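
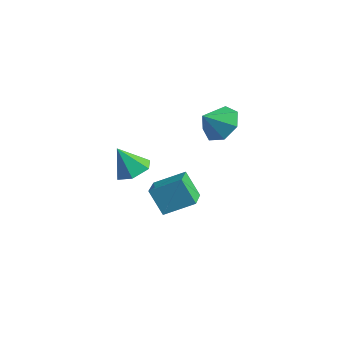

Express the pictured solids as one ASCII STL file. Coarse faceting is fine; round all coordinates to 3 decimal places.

solid 
facet normal 0.065 0.783 -0.619
outer loop
vertex 3.591 0.285 1.451
vertex 2.828 0.704 1.901
vertex 3.781 0.789 2.109
endloop
endfacet
facet normal 0.734 -0.624 0.266
outer loop
vertex 3.591 0.285 1.451
vertex 3.781 0.789 2.109
vertex 2.752 -0.204 2.619
endloop
endfacet
facet normal 0.065 0.783 -0.619
outer loop
vertex 3.781 0.789 2.109
vertex 2.828 0.704 1.901
vertex 3.254 1.229 2.61
endloop
endfacet
facet normal 0.583 -0.199 0.788
outer loop
vertex 3.781 0.789 2.109
vertex 3.254 1.229 2.61
vertex 2.752 -0.204 2.619
endloop
endfacet
facet normal 0.066 0.783 -0.619
outer loop
vertex 3.254 1.229 2.61
vertex 2.828 0.704 1.901
vertex 2.405 1.274 2.577
endloop
endfacet
facet normal -0.038 0.020 0.999
outer loop
vertex 3.254 1.229 2.61
vertex 2.405 1.274 2.577
vertex 2.752 -0.204 2.619
endloop
endfacet
facet normal 0.065 0.783 -0.619
outer loop
vertex 2.405 1.274 2.577
vertex 2.828 0.704 1.901
vertex 1.875 0.889 2.035
endloop
endfacet
facet normal -0.659 -0.134 0.740
outer loop
vertex 2.405 1.274 2.577
vertex 1.875 0.889 2.035
vertex 2.752 -0.204 2.619
endloop
endfacet
facet normal 0.065 0.783 -0.619
outer loop
vertex 1.875 0.889 2.035
vertex 2.828 0.704 1.901
vertex 2.062 0.365 1.392
endloop
endfacet
facet normal -0.814 -0.543 0.206
outer loop
vertex 1.875 0.889 2.035
vertex 2.062 0.365 1.392
vertex 2.752 -0.204 2.619
endloop
endfacet
facet normal 0.065 0.783 -0.619
outer loop
vertex 2.062 0.365 1.392
vertex 2.828 0.704 1.901
vertex 2.825 0.096 1.132
endloop
endfacet
facet normal -0.386 -0.900 -0.201
outer loop
vertex 2.062 0.365 1.392
vertex 2.825 0.096 1.132
vertex 2.752 -0.204 2.619
endloop
endfacet
facet normal 0.065 0.783 -0.619
outer loop
vertex 2.825 0.096 1.132
vertex 2.828 0.704 1.901
vertex 3.591 0.285 1.451
endloop
endfacet
facet normal 0.304 -0.937 -0.174
outer loop
vertex 2.825 0.096 1.132
vertex 3.591 0.285 1.451
vertex 2.752 -0.204 2.619
endloop
endfacet
facet normal -0.472 -0.182 0.862
outer loop
vertex 1.001 0.068 -2.039
vertex -0.099 1.138 -2.416
vertex 0.163 -1.037 -2.731
endloop
endfacet
facet normal 0.696 -0.677 0.239
outer loop
vertex 0.839 -0.778 -3.964
vertex 1.001 0.068 -2.039
vertex 0.163 -1.037 -2.731
endloop
endfacet
facet normal -0.472 -0.182 0.862
outer loop
vertex 0.163 -1.037 -2.731
vertex -0.099 1.138 -2.416
vertex -0.937 0.033 -3.108
endloop
endfacet
facet normal -0.541 -0.713 -0.446
outer loop
vertex -0.937 0.033 -3.108
vertex 0.839 -0.778 -3.964
vertex 0.163 -1.037 -2.731
endloop
endfacet
facet normal 0.541 0.713 0.446
outer loop
vertex 1.001 0.068 -2.039
vertex 0.577 1.397 -3.649
vertex -0.099 1.138 -2.416
endloop
endfacet
facet normal 0.696 -0.677 0.239
outer loop
vertex 1.677 0.327 -3.272
vertex 1.001 0.068 -2.039
vertex 0.839 -0.778 -3.964
endloop
endfacet
facet normal 0.541 0.713 0.446
outer loop
vertex 1.677 0.327 -3.272
vertex 0.577 1.397 -3.649
vertex 1.001 0.068 -2.039
endloop
endfacet
facet normal -0.696 0.677 -0.239
outer loop
vertex -0.099 1.138 -2.416
vertex 0.577 1.397 -3.649
vertex -0.937 0.033 -3.108
endloop
endfacet
facet normal -0.541 -0.713 -0.446
outer loop
vertex -0.261 0.292 -4.341
vertex 0.839 -0.778 -3.964
vertex -0.937 0.033 -3.108
endloop
endfacet
facet normal -0.696 0.677 -0.239
outer loop
vertex -0.937 0.033 -3.108
vertex 0.577 1.397 -3.649
vertex -0.261 0.292 -4.341
endloop
endfacet
facet normal 0.472 0.182 -0.862
outer loop
vertex -0.261 0.292 -4.341
vertex 1.677 0.327 -3.272
vertex 0.839 -0.778 -3.964
endloop
endfacet
facet normal 0.472 0.182 -0.862
outer loop
vertex 0.577 1.397 -3.649
vertex 1.677 0.327 -3.272
vertex -0.261 0.292 -4.341
endloop
endfacet
facet normal 0.282 0.375 -0.883
outer loop
vertex 0.672 -2.22 -1.318
vertex 0.008 -1.675 -1.299
vertex 0.763 -1.443 -0.959
endloop
endfacet
facet normal 0.723 -0.358 0.591
outer loop
vertex 0.672 -2.22 -1.318
vertex 0.763 -1.443 -0.959
vertex -0.408 -2.225 -0.001
endloop
endfacet
facet normal 0.282 0.375 -0.883
outer loop
vertex 0.763 -1.443 -0.959
vertex 0.008 -1.675 -1.299
vertex 0.098 -0.898 -0.94
endloop
endfacet
facet normal 0.379 0.434 0.817
outer loop
vertex 0.763 -1.443 -0.959
vertex 0.098 -0.898 -0.94
vertex -0.408 -2.225 -0.001
endloop
endfacet
facet normal 0.283 0.375 -0.883
outer loop
vertex 0.098 -0.898 -0.94
vertex 0.008 -1.675 -1.299
vertex -0.657 -1.129 -1.28
endloop
endfacet
facet normal -0.472 0.622 0.625
outer loop
vertex 0.098 -0.898 -0.94
vertex -0.657 -1.129 -1.28
vertex -0.408 -2.225 -0.001
endloop
endfacet
facet normal 0.283 0.375 -0.883
outer loop
vertex -0.657 -1.129 -1.28
vertex 0.008 -1.675 -1.299
vertex -0.748 -1.906 -1.639
endloop
endfacet
facet normal -0.978 0.019 0.207
outer loop
vertex -0.657 -1.129 -1.28
vertex -0.748 -1.906 -1.639
vertex -0.408 -2.225 -0.001
endloop
endfacet
facet normal 0.282 0.375 -0.883
outer loop
vertex -0.748 -1.906 -1.639
vertex 0.008 -1.675 -1.299
vertex -0.083 -2.451 -1.658
endloop
endfacet
facet normal -0.634 -0.773 -0.019
outer loop
vertex -0.748 -1.906 -1.639
vertex -0.083 -2.451 -1.658
vertex -0.408 -2.225 -0.001
endloop
endfacet
facet normal 0.283 0.375 -0.883
outer loop
vertex -0.083 -2.451 -1.658
vertex 0.008 -1.675 -1.299
vertex 0.672 -2.22 -1.318
endloop
endfacet
facet normal 0.216 -0.961 0.173
outer loop
vertex -0.083 -2.451 -1.658
vertex 0.672 -2.22 -1.318
vertex -0.408 -2.225 -0.001
endloop
endfacet

endsolid


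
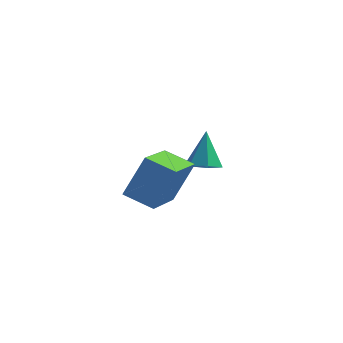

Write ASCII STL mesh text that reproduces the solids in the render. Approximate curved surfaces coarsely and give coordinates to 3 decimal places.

solid 
facet normal 0.052 -0.506 -0.861
outer loop
vertex 3.249 3.57 -3.46
vertex 2.635 3.621 -3.527
vertex 3.01 4.056 -3.76
endloop
endfacet
facet normal 0.836 0.520 0.177
outer loop
vertex 3.249 3.57 -3.46
vertex 3.01 4.056 -3.76
vertex 2.565 4.299 -2.373
endloop
endfacet
facet normal 0.051 -0.505 -0.861
outer loop
vertex 3.01 4.056 -3.76
vertex 2.635 3.621 -3.527
vertex 2.396 4.108 -3.827
endloop
endfacet
facet normal 0.099 0.985 -0.141
outer loop
vertex 3.01 4.056 -3.76
vertex 2.396 4.108 -3.827
vertex 2.565 4.299 -2.373
endloop
endfacet
facet normal 0.051 -0.505 -0.861
outer loop
vertex 2.396 4.108 -3.827
vertex 2.635 3.621 -3.527
vertex 2.021 3.673 -3.594
endloop
endfacet
facet normal -0.757 0.654 0.002
outer loop
vertex 2.396 4.108 -3.827
vertex 2.021 3.673 -3.594
vertex 2.565 4.299 -2.373
endloop
endfacet
facet normal 0.051 -0.505 -0.861
outer loop
vertex 2.021 3.673 -3.594
vertex 2.635 3.621 -3.527
vertex 2.26 3.186 -3.294
endloop
endfacet
facet normal -0.874 -0.144 0.463
outer loop
vertex 2.021 3.673 -3.594
vertex 2.26 3.186 -3.294
vertex 2.565 4.299 -2.373
endloop
endfacet
facet normal 0.051 -0.505 -0.861
outer loop
vertex 2.26 3.186 -3.294
vertex 2.635 3.621 -3.527
vertex 2.874 3.134 -3.227
endloop
endfacet
facet normal -0.137 -0.609 0.781
outer loop
vertex 2.26 3.186 -3.294
vertex 2.874 3.134 -3.227
vertex 2.565 4.299 -2.373
endloop
endfacet
facet normal 0.052 -0.505 -0.861
outer loop
vertex 2.874 3.134 -3.227
vertex 2.635 3.621 -3.527
vertex 3.249 3.57 -3.46
endloop
endfacet
facet normal 0.719 -0.277 0.638
outer loop
vertex 2.874 3.134 -3.227
vertex 3.249 3.57 -3.46
vertex 2.565 4.299 -2.373
endloop
endfacet
facet normal -0.935 0.223 0.277
outer loop
vertex 1.101 -0.544 -1.956
vertex 1.625 0.102 -0.708
vertex 1.244 1.354 -2.998
endloop
endfacet
facet normal -0.349 -0.431 -0.832
outer loop
vertex 2.235 1.118 -3.292
vertex 1.101 -0.544 -1.956
vertex 1.244 1.354 -2.998
endloop
endfacet
facet normal -0.935 0.223 0.277
outer loop
vertex 1.244 1.354 -2.998
vertex 1.625 0.102 -0.708
vertex 1.768 2.0 -1.75
endloop
endfacet
facet normal 0.066 0.875 -0.480
outer loop
vertex 1.768 2.0 -1.75
vertex 2.235 1.118 -3.292
vertex 1.244 1.354 -2.998
endloop
endfacet
facet normal -0.066 -0.875 0.480
outer loop
vertex 1.101 -0.544 -1.956
vertex 2.616 -0.134 -1.002
vertex 1.625 0.102 -0.708
endloop
endfacet
facet normal -0.349 -0.431 -0.832
outer loop
vertex 2.092 -0.78 -2.25
vertex 1.101 -0.544 -1.956
vertex 2.235 1.118 -3.292
endloop
endfacet
facet normal -0.066 -0.875 0.480
outer loop
vertex 2.092 -0.78 -2.25
vertex 2.616 -0.134 -1.002
vertex 1.101 -0.544 -1.956
endloop
endfacet
facet normal 0.349 0.431 0.832
outer loop
vertex 1.625 0.102 -0.708
vertex 2.616 -0.134 -1.002
vertex 1.768 2.0 -1.75
endloop
endfacet
facet normal 0.066 0.875 -0.480
outer loop
vertex 2.759 1.764 -2.044
vertex 2.235 1.118 -3.292
vertex 1.768 2.0 -1.75
endloop
endfacet
facet normal 0.349 0.431 0.832
outer loop
vertex 1.768 2.0 -1.75
vertex 2.616 -0.134 -1.002
vertex 2.759 1.764 -2.044
endloop
endfacet
facet normal 0.935 -0.223 -0.277
outer loop
vertex 2.759 1.764 -2.044
vertex 2.092 -0.78 -2.25
vertex 2.235 1.118 -3.292
endloop
endfacet
facet normal 0.935 -0.223 -0.277
outer loop
vertex 2.616 -0.134 -1.002
vertex 2.092 -0.78 -2.25
vertex 2.759 1.764 -2.044
endloop
endfacet

endsolid


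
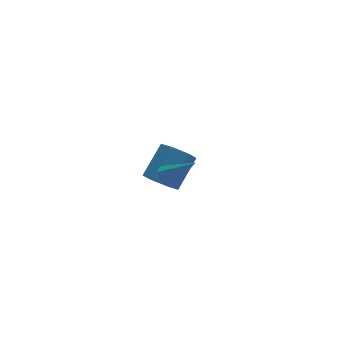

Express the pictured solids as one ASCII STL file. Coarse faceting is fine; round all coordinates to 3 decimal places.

solid 
facet normal -0.561 0.424 -0.711
outer loop
vertex 0.856 -2.409 2.717
vertex 0.397 -2.825 2.831
vertex 0.547 -2.255 3.053
endloop
endfacet
facet normal 0.659 0.695 0.287
outer loop
vertex 0.856 -2.409 2.717
vertex 0.547 -2.255 3.053
vertex 1.523 -3.675 4.249
endloop
endfacet
facet normal -0.563 0.424 -0.709
outer loop
vertex 0.547 -2.255 3.053
vertex 0.397 -2.825 2.831
vertex 0.15 -2.436 3.26
endloop
endfacet
facet normal 0.077 0.673 0.736
outer loop
vertex 0.547 -2.255 3.053
vertex 0.15 -2.436 3.26
vertex 1.523 -3.675 4.249
endloop
endfacet
facet normal -0.563 0.425 -0.709
outer loop
vertex 0.15 -2.436 3.26
vertex 0.397 -2.825 2.831
vertex -0.102 -2.845 3.215
endloop
endfacet
facet normal -0.458 0.186 0.869
outer loop
vertex 0.15 -2.436 3.26
vertex -0.102 -2.845 3.215
vertex 1.523 -3.675 4.249
endloop
endfacet
facet normal -0.563 0.424 -0.709
outer loop
vertex -0.102 -2.845 3.215
vertex 0.397 -2.825 2.831
vertex -0.061 -3.242 2.945
endloop
endfacet
facet normal -0.632 -0.479 0.609
outer loop
vertex -0.102 -2.845 3.215
vertex -0.061 -3.242 2.945
vertex 1.523 -3.675 4.249
endloop
endfacet
facet normal -0.563 0.424 -0.710
outer loop
vertex -0.061 -3.242 2.945
vertex 0.397 -2.825 2.831
vertex 0.248 -3.396 2.608
endloop
endfacet
facet normal -0.345 -0.932 0.110
outer loop
vertex -0.061 -3.242 2.945
vertex 0.248 -3.396 2.608
vertex 1.523 -3.675 4.249
endloop
endfacet
facet normal -0.563 0.424 -0.709
outer loop
vertex 0.248 -3.396 2.608
vertex 0.397 -2.825 2.831
vertex 0.645 -3.215 2.401
endloop
endfacet
facet normal 0.238 -0.910 -0.340
outer loop
vertex 0.248 -3.396 2.608
vertex 0.645 -3.215 2.401
vertex 1.523 -3.675 4.249
endloop
endfacet
facet normal -0.563 0.424 -0.709
outer loop
vertex 0.645 -3.215 2.401
vertex 0.397 -2.825 2.831
vertex 0.896 -2.806 2.446
endloop
endfacet
facet normal 0.773 -0.423 -0.473
outer loop
vertex 0.645 -3.215 2.401
vertex 0.896 -2.806 2.446
vertex 1.523 -3.675 4.249
endloop
endfacet
facet normal -0.563 0.427 -0.708
outer loop
vertex 0.896 -2.806 2.446
vertex 0.397 -2.825 2.831
vertex 0.856 -2.409 2.717
endloop
endfacet
facet normal 0.947 0.241 -0.213
outer loop
vertex 0.896 -2.806 2.446
vertex 0.856 -2.409 2.717
vertex 1.523 -3.675 4.249
endloop
endfacet
facet normal -0.584 -0.509 -0.633
outer loop
vertex 1.929 2.935 -3.237
vertex 1.451 2.53 -2.47
vertex 1.131 3.382 -2.86
endloop
endfacet
facet normal 0.092 0.733 -0.674
outer loop
vertex 1.929 2.935 -3.237
vertex 1.131 3.382 -2.86
vertex 3.167 4.014 -1.896
endloop
endfacet
facet normal 0.092 0.733 -0.674
outer loop
vertex 3.167 4.014 -1.896
vertex 1.131 3.382 -2.86
vertex 2.368 4.461 -1.519
endloop
endfacet
facet normal 0.583 0.509 0.633
outer loop
vertex 3.167 4.014 -1.896
vertex 2.368 4.461 -1.519
vertex 2.689 3.61 -1.13
endloop
endfacet
facet normal -0.583 -0.509 -0.633
outer loop
vertex 1.131 3.382 -2.86
vertex 1.451 2.53 -2.47
vertex 0.653 2.977 -2.094
endloop
endfacet
facet normal -0.653 0.757 -0.007
outer loop
vertex 1.131 3.382 -2.86
vertex 0.653 2.977 -2.094
vertex 2.368 4.461 -1.519
endloop
endfacet
facet normal -0.653 0.757 -0.008
outer loop
vertex 2.368 4.461 -1.519
vertex 0.653 2.977 -2.094
vertex 1.89 4.057 -0.753
endloop
endfacet
facet normal 0.583 0.509 0.633
outer loop
vertex 2.368 4.461 -1.519
vertex 1.89 4.057 -0.753
vertex 2.689 3.61 -1.13
endloop
endfacet
facet normal -0.583 -0.509 -0.633
outer loop
vertex 0.653 2.977 -2.094
vertex 1.451 2.53 -2.47
vertex 0.973 2.126 -1.704
endloop
endfacet
facet normal -0.745 0.025 0.667
outer loop
vertex 0.653 2.977 -2.094
vertex 0.973 2.126 -1.704
vertex 1.89 4.057 -0.753
endloop
endfacet
facet normal -0.744 0.025 0.667
outer loop
vertex 1.89 4.057 -0.753
vertex 0.973 2.126 -1.704
vertex 2.211 3.205 -0.363
endloop
endfacet
facet normal 0.583 0.509 0.633
outer loop
vertex 1.89 4.057 -0.753
vertex 2.211 3.205 -0.363
vertex 2.689 3.61 -1.13
endloop
endfacet
facet normal -0.583 -0.509 -0.633
outer loop
vertex 0.973 2.126 -1.704
vertex 1.451 2.53 -2.47
vertex 1.772 1.679 -2.081
endloop
endfacet
facet normal -0.092 -0.733 0.674
outer loop
vertex 0.973 2.126 -1.704
vertex 1.772 1.679 -2.081
vertex 2.211 3.205 -0.363
endloop
endfacet
facet normal -0.092 -0.733 0.674
outer loop
vertex 2.211 3.205 -0.363
vertex 1.772 1.679 -2.081
vertex 3.009 2.758 -0.74
endloop
endfacet
facet normal 0.584 0.509 0.633
outer loop
vertex 2.211 3.205 -0.363
vertex 3.009 2.758 -0.74
vertex 2.689 3.61 -1.13
endloop
endfacet
facet normal -0.583 -0.509 -0.633
outer loop
vertex 1.772 1.679 -2.081
vertex 1.451 2.53 -2.47
vertex 2.25 2.083 -2.847
endloop
endfacet
facet normal 0.653 -0.758 0.008
outer loop
vertex 1.772 1.679 -2.081
vertex 2.25 2.083 -2.847
vertex 3.009 2.758 -0.74
endloop
endfacet
facet normal 0.653 -0.757 0.007
outer loop
vertex 3.009 2.758 -0.74
vertex 2.25 2.083 -2.847
vertex 3.487 3.163 -1.506
endloop
endfacet
facet normal 0.583 0.509 0.633
outer loop
vertex 3.009 2.758 -0.74
vertex 3.487 3.163 -1.506
vertex 2.689 3.61 -1.13
endloop
endfacet
facet normal -0.583 -0.509 -0.633
outer loop
vertex 2.25 2.083 -2.847
vertex 1.451 2.53 -2.47
vertex 1.929 2.935 -3.237
endloop
endfacet
facet normal 0.745 -0.025 -0.667
outer loop
vertex 2.25 2.083 -2.847
vertex 1.929 2.935 -3.237
vertex 3.487 3.163 -1.506
endloop
endfacet
facet normal 0.745 -0.026 -0.667
outer loop
vertex 3.487 3.163 -1.506
vertex 1.929 2.935 -3.237
vertex 3.167 4.014 -1.896
endloop
endfacet
facet normal 0.583 0.509 0.633
outer loop
vertex 3.487 3.163 -1.506
vertex 3.167 4.014 -1.896
vertex 2.689 3.61 -1.13
endloop
endfacet

endsolid


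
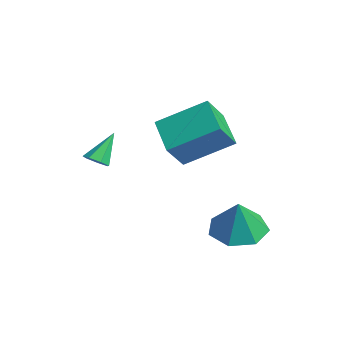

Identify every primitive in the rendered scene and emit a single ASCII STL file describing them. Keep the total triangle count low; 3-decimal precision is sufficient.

solid 
facet normal 0.287 -0.556 -0.780
outer loop
vertex -2.506 -2.581 2.386
vertex -2.998 -2.602 2.22
vertex -2.631 -2.251 2.105
endloop
endfacet
facet normal 0.780 0.550 0.299
outer loop
vertex -2.506 -2.581 2.386
vertex -2.631 -2.251 2.105
vertex -3.402 -1.818 3.32
endloop
endfacet
facet normal 0.287 -0.556 -0.780
outer loop
vertex -2.631 -2.251 2.105
vertex -2.998 -2.602 2.22
vertex -3.033 -2.185 1.91
endloop
endfacet
facet normal 0.245 0.952 -0.184
outer loop
vertex -2.631 -2.251 2.105
vertex -3.033 -2.185 1.91
vertex -3.402 -1.818 3.32
endloop
endfacet
facet normal 0.286 -0.556 -0.780
outer loop
vertex -3.033 -2.185 1.91
vertex -2.998 -2.602 2.22
vertex -3.409 -2.433 1.949
endloop
endfacet
facet normal -0.542 0.768 -0.342
outer loop
vertex -3.033 -2.185 1.91
vertex -3.409 -2.433 1.949
vertex -3.402 -1.818 3.32
endloop
endfacet
facet normal 0.287 -0.555 -0.781
outer loop
vertex -3.409 -2.433 1.949
vertex -2.998 -2.602 2.22
vertex -3.475 -2.808 2.191
endloop
endfacet
facet normal -0.989 0.137 -0.057
outer loop
vertex -3.409 -2.433 1.949
vertex -3.475 -2.808 2.191
vertex -3.402 -1.818 3.32
endloop
endfacet
facet normal 0.287 -0.556 -0.780
outer loop
vertex -3.475 -2.808 2.191
vertex -2.998 -2.602 2.22
vertex -3.182 -3.027 2.455
endloop
endfacet
facet normal -0.759 -0.465 0.457
outer loop
vertex -3.475 -2.808 2.191
vertex -3.182 -3.027 2.455
vertex -3.402 -1.818 3.32
endloop
endfacet
facet normal 0.287 -0.556 -0.780
outer loop
vertex -3.182 -3.027 2.455
vertex -2.998 -2.602 2.22
vertex -2.75 -2.926 2.542
endloop
endfacet
facet normal -0.027 -0.585 0.811
outer loop
vertex -3.182 -3.027 2.455
vertex -2.75 -2.926 2.542
vertex -3.402 -1.818 3.32
endloop
endfacet
facet normal 0.287 -0.556 -0.780
outer loop
vertex -2.75 -2.926 2.542
vertex -2.998 -2.602 2.22
vertex -2.506 -2.581 2.386
endloop
endfacet
facet normal 0.659 -0.132 0.740
outer loop
vertex -2.75 -2.926 2.542
vertex -2.506 -2.581 2.386
vertex -3.402 -1.818 3.32
endloop
endfacet
facet normal -0.891 0.039 0.453
outer loop
vertex -1.2 0.817 5.361
vertex -1.665 1.569 4.381
vertex -1.789 -0.866 4.349
endloop
endfacet
facet normal 0.353 -0.570 0.742
outer loop
vertex -0.355 -0.929 3.619
vertex -1.2 0.817 5.361
vertex -1.789 -0.866 4.349
endloop
endfacet
facet normal -0.891 0.039 0.453
outer loop
vertex -1.789 -0.866 4.349
vertex -1.665 1.569 4.381
vertex -2.254 -0.114 3.369
endloop
endfacet
facet normal -0.287 -0.821 -0.494
outer loop
vertex -2.254 -0.114 3.369
vertex -0.355 -0.929 3.619
vertex -1.789 -0.866 4.349
endloop
endfacet
facet normal 0.287 0.821 0.494
outer loop
vertex -1.2 0.817 5.361
vertex -0.231 1.506 3.651
vertex -1.665 1.569 4.381
endloop
endfacet
facet normal 0.353 -0.570 0.742
outer loop
vertex 0.234 0.754 4.631
vertex -1.2 0.817 5.361
vertex -0.355 -0.929 3.619
endloop
endfacet
facet normal 0.287 0.821 0.494
outer loop
vertex 0.234 0.754 4.631
vertex -0.231 1.506 3.651
vertex -1.2 0.817 5.361
endloop
endfacet
facet normal -0.353 0.570 -0.742
outer loop
vertex -1.665 1.569 4.381
vertex -0.231 1.506 3.651
vertex -2.254 -0.114 3.369
endloop
endfacet
facet normal -0.287 -0.821 -0.494
outer loop
vertex -0.82 -0.177 2.639
vertex -0.355 -0.929 3.619
vertex -2.254 -0.114 3.369
endloop
endfacet
facet normal -0.353 0.570 -0.742
outer loop
vertex -2.254 -0.114 3.369
vertex -0.231 1.506 3.651
vertex -0.82 -0.177 2.639
endloop
endfacet
facet normal 0.891 -0.039 -0.453
outer loop
vertex -0.82 -0.177 2.639
vertex 0.234 0.754 4.631
vertex -0.355 -0.929 3.619
endloop
endfacet
facet normal 0.891 -0.039 -0.453
outer loop
vertex -0.231 1.506 3.651
vertex 0.234 0.754 4.631
vertex -0.82 -0.177 2.639
endloop
endfacet
facet normal -0.328 0.136 -0.935
outer loop
vertex 1.441 0.623 -0.306
vertex 0.678 1.264 0.055
vertex 1.661 1.514 -0.254
endloop
endfacet
facet normal 0.949 -0.246 0.197
outer loop
vertex 1.441 0.623 -0.306
vertex 1.661 1.514 -0.254
vertex 1.182 1.056 1.485
endloop
endfacet
facet normal -0.328 0.136 -0.935
outer loop
vertex 1.661 1.514 -0.254
vertex 0.678 1.264 0.055
vertex 1.141 2.217 0.031
endloop
endfacet
facet normal 0.816 0.463 0.347
outer loop
vertex 1.661 1.514 -0.254
vertex 1.141 2.217 0.031
vertex 1.182 1.056 1.485
endloop
endfacet
facet normal -0.328 0.136 -0.935
outer loop
vertex 1.141 2.217 0.031
vertex 0.678 1.264 0.055
vertex 0.272 2.202 0.334
endloop
endfacet
facet normal 0.199 0.769 0.608
outer loop
vertex 1.141 2.217 0.031
vertex 0.272 2.202 0.334
vertex 1.182 1.056 1.485
endloop
endfacet
facet normal -0.329 0.136 -0.935
outer loop
vertex 0.272 2.202 0.334
vertex 0.678 1.264 0.055
vertex -0.29 1.481 0.427
endloop
endfacet
facet normal -0.436 0.441 0.784
outer loop
vertex 0.272 2.202 0.334
vertex -0.29 1.481 0.427
vertex 1.182 1.056 1.485
endloop
endfacet
facet normal -0.329 0.135 -0.935
outer loop
vertex -0.29 1.481 0.427
vertex 0.678 1.264 0.055
vertex -0.123 0.596 0.24
endloop
endfacet
facet normal -0.612 -0.272 0.742
outer loop
vertex -0.29 1.481 0.427
vertex -0.123 0.596 0.24
vertex 1.182 1.056 1.485
endloop
endfacet
facet normal -0.329 0.135 -0.935
outer loop
vertex -0.123 0.596 0.24
vertex 0.678 1.264 0.055
vertex 0.647 0.214 -0.086
endloop
endfacet
facet normal -0.196 -0.835 0.514
outer loop
vertex -0.123 0.596 0.24
vertex 0.647 0.214 -0.086
vertex 1.182 1.056 1.485
endloop
endfacet
facet normal -0.329 0.135 -0.935
outer loop
vertex 0.647 0.214 -0.086
vertex 0.678 1.264 0.055
vertex 1.441 0.623 -0.306
endloop
endfacet
facet normal 0.499 -0.823 0.271
outer loop
vertex 0.647 0.214 -0.086
vertex 1.441 0.623 -0.306
vertex 1.182 1.056 1.485
endloop
endfacet

endsolid


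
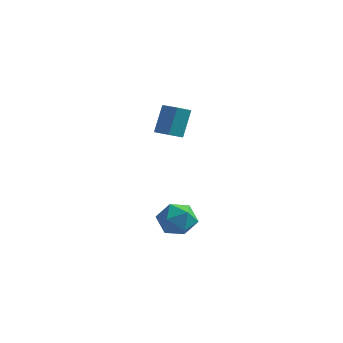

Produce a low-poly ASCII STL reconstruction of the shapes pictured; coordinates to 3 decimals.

solid 
facet normal -0.027 -0.457 -0.889
outer loop
vertex 0.963 2.492 1.023
vertex 0.075 2.552 1.019
vertex 0.567 3.205 0.668
endloop
endfacet
facet normal 0.895 0.385 -0.225
outer loop
vertex 0.963 2.492 1.023
vertex 0.567 3.205 0.668
vertex 1.013 3.347 2.686
endloop
endfacet
facet normal 0.895 0.384 -0.225
outer loop
vertex 1.013 3.347 2.686
vertex 0.567 3.205 0.668
vertex 0.617 4.061 2.33
endloop
endfacet
facet normal 0.026 0.458 0.889
outer loop
vertex 1.013 3.347 2.686
vertex 0.617 4.061 2.33
vertex 0.125 3.408 2.681
endloop
endfacet
facet normal -0.027 -0.457 -0.889
outer loop
vertex 0.567 3.205 0.668
vertex 0.075 2.552 1.019
vertex -0.321 3.266 0.664
endloop
endfacet
facet normal 0.063 0.886 -0.458
outer loop
vertex 0.567 3.205 0.668
vertex -0.321 3.266 0.664
vertex 0.617 4.061 2.33
endloop
endfacet
facet normal 0.062 0.887 -0.458
outer loop
vertex 0.617 4.061 2.33
vertex -0.321 3.266 0.664
vertex -0.271 4.121 2.326
endloop
endfacet
facet normal 0.027 0.457 0.889
outer loop
vertex 0.617 4.061 2.33
vertex -0.271 4.121 2.326
vertex 0.125 3.408 2.681
endloop
endfacet
facet normal -0.026 -0.457 -0.889
outer loop
vertex -0.321 3.266 0.664
vertex 0.075 2.552 1.019
vertex -0.813 2.613 1.014
endloop
endfacet
facet normal -0.833 0.502 -0.233
outer loop
vertex -0.321 3.266 0.664
vertex -0.813 2.613 1.014
vertex -0.271 4.121 2.326
endloop
endfacet
facet normal -0.833 0.502 -0.233
outer loop
vertex -0.271 4.121 2.326
vertex -0.813 2.613 1.014
vertex -0.763 3.468 2.677
endloop
endfacet
facet normal 0.027 0.457 0.889
outer loop
vertex -0.271 4.121 2.326
vertex -0.763 3.468 2.677
vertex 0.125 3.408 2.681
endloop
endfacet
facet normal -0.026 -0.458 -0.889
outer loop
vertex -0.813 2.613 1.014
vertex 0.075 2.552 1.019
vertex -0.417 1.899 1.37
endloop
endfacet
facet normal -0.895 -0.385 0.225
outer loop
vertex -0.813 2.613 1.014
vertex -0.417 1.899 1.37
vertex -0.763 3.468 2.677
endloop
endfacet
facet normal -0.895 -0.385 0.225
outer loop
vertex -0.763 3.468 2.677
vertex -0.417 1.899 1.37
vertex -0.367 2.755 3.032
endloop
endfacet
facet normal 0.027 0.457 0.889
outer loop
vertex -0.763 3.468 2.677
vertex -0.367 2.755 3.032
vertex 0.125 3.408 2.681
endloop
endfacet
facet normal -0.027 -0.457 -0.889
outer loop
vertex -0.417 1.899 1.37
vertex 0.075 2.552 1.019
vertex 0.471 1.839 1.374
endloop
endfacet
facet normal -0.062 -0.887 0.458
outer loop
vertex -0.417 1.899 1.37
vertex 0.471 1.839 1.374
vertex -0.367 2.755 3.032
endloop
endfacet
facet normal -0.063 -0.887 0.458
outer loop
vertex -0.367 2.755 3.032
vertex 0.471 1.839 1.374
vertex 0.521 2.694 3.036
endloop
endfacet
facet normal 0.027 0.457 0.889
outer loop
vertex -0.367 2.755 3.032
vertex 0.521 2.694 3.036
vertex 0.125 3.408 2.681
endloop
endfacet
facet normal -0.027 -0.457 -0.889
outer loop
vertex 0.471 1.839 1.374
vertex 0.075 2.552 1.019
vertex 0.963 2.492 1.023
endloop
endfacet
facet normal 0.833 -0.502 0.233
outer loop
vertex 0.471 1.839 1.374
vertex 0.963 2.492 1.023
vertex 0.521 2.694 3.036
endloop
endfacet
facet normal 0.833 -0.502 0.233
outer loop
vertex 0.521 2.694 3.036
vertex 0.963 2.492 1.023
vertex 1.013 3.347 2.686
endloop
endfacet
facet normal 0.026 0.457 0.889
outer loop
vertex 0.521 2.694 3.036
vertex 1.013 3.347 2.686
vertex 0.125 3.408 2.681
endloop
endfacet
facet normal -0.326 0.542 0.775
outer loop
vertex 2.886 -2.781 -1.516
vertex 3.292 -3.553 -0.805
vertex 3.94 -2.694 -1.133
endloop
endfacet
facet normal -0.160 0.962 0.222
outer loop
vertex 2.886 -2.781 -1.516
vertex 3.94 -2.694 -1.133
vertex 3.716 -2.482 -2.215
endloop
endfacet
facet normal -0.556 0.760 -0.335
outer loop
vertex 2.886 -2.781 -1.516
vertex 3.716 -2.482 -2.215
vertex 2.928 -3.209 -2.556
endloop
endfacet
facet normal -0.968 0.215 -0.128
outer loop
vertex 2.886 -2.781 -1.516
vertex 2.928 -3.209 -2.556
vertex 2.666 -3.871 -1.684
endloop
endfacet
facet normal -0.825 0.080 0.559
outer loop
vertex 2.886 -2.781 -1.516
vertex 2.666 -3.871 -1.684
vertex 3.292 -3.553 -0.805
endloop
endfacet
facet normal 0.525 0.849 0.058
outer loop
vertex 3.716 -2.482 -2.215
vertex 3.94 -2.694 -1.133
vertex 4.634 -3.069 -1.936
endloop
endfacet
facet normal 0.256 0.170 0.952
outer loop
vertex 3.94 -2.694 -1.133
vertex 3.292 -3.553 -0.805
vertex 4.372 -3.731 -1.064
endloop
endfacet
facet normal -0.552 -0.577 0.602
outer loop
vertex 3.292 -3.553 -0.805
vertex 2.666 -3.871 -1.684
vertex 3.584 -4.458 -1.405
endloop
endfacet
facet normal -0.782 -0.360 -0.508
outer loop
vertex 2.666 -3.871 -1.684
vertex 2.928 -3.209 -2.556
vertex 3.36 -4.246 -2.487
endloop
endfacet
facet normal -0.116 0.522 -0.845
outer loop
vertex 2.928 -3.209 -2.556
vertex 3.716 -2.482 -2.215
vertex 4.008 -3.387 -2.815
endloop
endfacet
facet normal 0.968 -0.215 0.128
outer loop
vertex 4.414 -4.159 -2.104
vertex 4.634 -3.069 -1.936
vertex 4.372 -3.731 -1.064
endloop
endfacet
facet normal 0.556 -0.760 0.335
outer loop
vertex 4.414 -4.159 -2.104
vertex 4.372 -3.731 -1.064
vertex 3.584 -4.458 -1.405
endloop
endfacet
facet normal 0.160 -0.962 -0.222
outer loop
vertex 4.414 -4.159 -2.104
vertex 3.584 -4.458 -1.405
vertex 3.36 -4.246 -2.487
endloop
endfacet
facet normal 0.326 -0.542 -0.775
outer loop
vertex 4.414 -4.159 -2.104
vertex 3.36 -4.246 -2.487
vertex 4.008 -3.387 -2.815
endloop
endfacet
facet normal 0.825 -0.080 -0.559
outer loop
vertex 4.414 -4.159 -2.104
vertex 4.008 -3.387 -2.815
vertex 4.634 -3.069 -1.936
endloop
endfacet
facet normal 0.782 0.360 0.508
outer loop
vertex 4.372 -3.731 -1.064
vertex 4.634 -3.069 -1.936
vertex 3.94 -2.694 -1.133
endloop
endfacet
facet normal 0.116 -0.522 0.845
outer loop
vertex 3.584 -4.458 -1.405
vertex 4.372 -3.731 -1.064
vertex 3.292 -3.553 -0.805
endloop
endfacet
facet normal -0.525 -0.849 -0.058
outer loop
vertex 3.36 -4.246 -2.487
vertex 3.584 -4.458 -1.405
vertex 2.666 -3.871 -1.684
endloop
endfacet
facet normal -0.256 -0.170 -0.952
outer loop
vertex 4.008 -3.387 -2.815
vertex 3.36 -4.246 -2.487
vertex 2.928 -3.209 -2.556
endloop
endfacet
facet normal 0.552 0.577 -0.602
outer loop
vertex 4.634 -3.069 -1.936
vertex 4.008 -3.387 -2.815
vertex 3.716 -2.482 -2.215
endloop
endfacet

endsolid


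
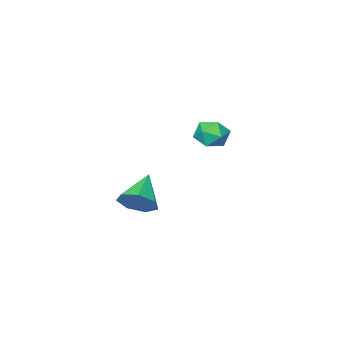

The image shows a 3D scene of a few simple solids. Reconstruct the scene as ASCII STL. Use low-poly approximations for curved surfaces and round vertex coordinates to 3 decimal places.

solid 
facet normal 0.682 0.474 -0.557
outer loop
vertex 3.796 -1.64 -3.78
vertex 3.26 -0.892 -3.8
vertex 3.912 -1.114 -3.19
endloop
endfacet
facet normal 0.358 -0.731 0.581
outer loop
vertex 3.796 -1.64 -3.78
vertex 3.912 -1.114 -3.19
vertex 2.06 -1.728 -2.82
endloop
endfacet
facet normal 0.682 0.474 -0.557
outer loop
vertex 3.912 -1.114 -3.19
vertex 3.26 -0.892 -3.8
vertex 3.537 -0.421 -3.06
endloop
endfacet
facet normal 0.216 -0.066 0.974
outer loop
vertex 3.912 -1.114 -3.19
vertex 3.537 -0.421 -3.06
vertex 2.06 -1.728 -2.82
endloop
endfacet
facet normal 0.681 0.475 -0.557
outer loop
vertex 3.537 -0.421 -3.06
vertex 3.26 -0.892 -3.8
vertex 2.953 -0.084 -3.487
endloop
endfacet
facet normal -0.307 0.496 0.812
outer loop
vertex 3.537 -0.421 -3.06
vertex 2.953 -0.084 -3.487
vertex 2.06 -1.728 -2.82
endloop
endfacet
facet normal 0.682 0.475 -0.557
outer loop
vertex 2.953 -0.084 -3.487
vertex 3.26 -0.892 -3.8
vertex 2.6 -0.355 -4.15
endloop
endfacet
facet normal -0.818 0.533 0.218
outer loop
vertex 2.953 -0.084 -3.487
vertex 2.6 -0.355 -4.15
vertex 2.06 -1.728 -2.82
endloop
endfacet
facet normal 0.681 0.474 -0.557
outer loop
vertex 2.6 -0.355 -4.15
vertex 3.26 -0.892 -3.8
vertex 2.744 -1.031 -4.549
endloop
endfacet
facet normal -0.932 0.015 -0.362
outer loop
vertex 2.6 -0.355 -4.15
vertex 2.744 -1.031 -4.549
vertex 2.06 -1.728 -2.82
endloop
endfacet
facet normal 0.681 0.475 -0.557
outer loop
vertex 2.744 -1.031 -4.549
vertex 3.26 -0.892 -3.8
vertex 3.277 -1.603 -4.385
endloop
endfacet
facet normal -0.563 -0.665 -0.491
outer loop
vertex 2.744 -1.031 -4.549
vertex 3.277 -1.603 -4.385
vertex 2.06 -1.728 -2.82
endloop
endfacet
facet normal 0.682 0.474 -0.556
outer loop
vertex 3.277 -1.603 -4.385
vertex 3.26 -0.892 -3.8
vertex 3.796 -1.64 -3.78
endloop
endfacet
facet normal 0.011 -0.997 -0.071
outer loop
vertex 3.277 -1.603 -4.385
vertex 3.796 -1.64 -3.78
vertex 2.06 -1.728 -2.82
endloop
endfacet
facet normal -0.341 0.759 0.554
outer loop
vertex -3.159 -2.837 -2.12
vertex -2.579 -3.04 -1.485
vertex -2.355 -2.473 -2.124
endloop
endfacet
facet normal -0.409 0.902 -0.141
outer loop
vertex -3.159 -2.837 -2.12
vertex -2.355 -2.473 -2.124
vertex -2.716 -2.755 -2.879
endloop
endfacet
facet normal -0.813 0.390 -0.432
outer loop
vertex -3.159 -2.837 -2.12
vertex -2.716 -2.755 -2.879
vertex -3.163 -3.497 -2.707
endloop
endfacet
facet normal -0.994 -0.069 0.084
outer loop
vertex -3.159 -2.837 -2.12
vertex -3.163 -3.497 -2.707
vertex -3.078 -3.673 -1.846
endloop
endfacet
facet normal -0.703 0.159 0.693
outer loop
vertex -3.159 -2.837 -2.12
vertex -3.078 -3.673 -1.846
vertex -2.579 -3.04 -1.485
endloop
endfacet
facet normal 0.239 0.867 -0.438
outer loop
vertex -2.716 -2.755 -2.879
vertex -2.355 -2.473 -2.124
vertex -1.862 -2.907 -2.714
endloop
endfacet
facet normal 0.350 0.637 0.687
outer loop
vertex -2.355 -2.473 -2.124
vertex -2.579 -3.04 -1.485
vertex -1.777 -3.083 -1.853
endloop
endfacet
facet normal -0.236 -0.334 0.912
outer loop
vertex -2.579 -3.04 -1.485
vertex -3.078 -3.673 -1.846
vertex -2.224 -3.825 -1.681
endloop
endfacet
facet normal -0.707 -0.703 -0.074
outer loop
vertex -3.078 -3.673 -1.846
vertex -3.163 -3.497 -2.707
vertex -2.585 -4.107 -2.436
endloop
endfacet
facet normal -0.415 0.039 -0.909
outer loop
vertex -3.163 -3.497 -2.707
vertex -2.716 -2.755 -2.879
vertex -2.361 -3.54 -3.075
endloop
endfacet
facet normal 0.994 0.069 -0.084
outer loop
vertex -1.781 -3.743 -2.44
vertex -1.862 -2.907 -2.714
vertex -1.777 -3.083 -1.853
endloop
endfacet
facet normal 0.813 -0.390 0.432
outer loop
vertex -1.781 -3.743 -2.44
vertex -1.777 -3.083 -1.853
vertex -2.224 -3.825 -1.681
endloop
endfacet
facet normal 0.409 -0.902 0.141
outer loop
vertex -1.781 -3.743 -2.44
vertex -2.224 -3.825 -1.681
vertex -2.585 -4.107 -2.436
endloop
endfacet
facet normal 0.341 -0.759 -0.554
outer loop
vertex -1.781 -3.743 -2.44
vertex -2.585 -4.107 -2.436
vertex -2.361 -3.54 -3.075
endloop
endfacet
facet normal 0.703 -0.159 -0.693
outer loop
vertex -1.781 -3.743 -2.44
vertex -2.361 -3.54 -3.075
vertex -1.862 -2.907 -2.714
endloop
endfacet
facet normal 0.707 0.703 0.074
outer loop
vertex -1.777 -3.083 -1.853
vertex -1.862 -2.907 -2.714
vertex -2.355 -2.473 -2.124
endloop
endfacet
facet normal 0.415 -0.039 0.909
outer loop
vertex -2.224 -3.825 -1.681
vertex -1.777 -3.083 -1.853
vertex -2.579 -3.04 -1.485
endloop
endfacet
facet normal -0.239 -0.867 0.438
outer loop
vertex -2.585 -4.107 -2.436
vertex -2.224 -3.825 -1.681
vertex -3.078 -3.673 -1.846
endloop
endfacet
facet normal -0.350 -0.637 -0.687
outer loop
vertex -2.361 -3.54 -3.075
vertex -2.585 -4.107 -2.436
vertex -3.163 -3.497 -2.707
endloop
endfacet
facet normal 0.236 0.334 -0.912
outer loop
vertex -1.862 -2.907 -2.714
vertex -2.361 -3.54 -3.075
vertex -2.716 -2.755 -2.879
endloop
endfacet

endsolid


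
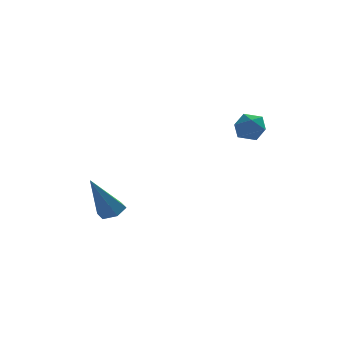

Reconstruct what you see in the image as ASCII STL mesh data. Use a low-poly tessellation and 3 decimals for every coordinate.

solid 
facet normal 0.422 0.197 -0.885
outer loop
vertex -2.703 3.283 -1.544
vertex -3.265 3.498 -1.764
vertex -2.857 3.901 -1.48
endloop
endfacet
facet normal 0.738 0.115 0.665
outer loop
vertex -2.703 3.283 -1.544
vertex -2.857 3.901 -1.48
vertex -4.155 3.082 0.104
endloop
endfacet
facet normal 0.422 0.196 -0.885
outer loop
vertex -2.857 3.901 -1.48
vertex -3.265 3.498 -1.764
vertex -3.418 4.115 -1.7
endloop
endfacet
facet normal 0.114 0.841 0.528
outer loop
vertex -2.857 3.901 -1.48
vertex -3.418 4.115 -1.7
vertex -4.155 3.082 0.104
endloop
endfacet
facet normal 0.422 0.196 -0.885
outer loop
vertex -3.418 4.115 -1.7
vertex -3.265 3.498 -1.764
vertex -3.826 3.712 -1.984
endloop
endfacet
facet normal -0.731 0.677 0.089
outer loop
vertex -3.418 4.115 -1.7
vertex -3.826 3.712 -1.984
vertex -4.155 3.082 0.104
endloop
endfacet
facet normal 0.422 0.197 -0.885
outer loop
vertex -3.826 3.712 -1.984
vertex -3.265 3.498 -1.764
vertex -3.672 3.094 -2.048
endloop
endfacet
facet normal -0.953 -0.215 -0.215
outer loop
vertex -3.826 3.712 -1.984
vertex -3.672 3.094 -2.048
vertex -4.155 3.082 0.104
endloop
endfacet
facet normal 0.422 0.197 -0.885
outer loop
vertex -3.672 3.094 -2.048
vertex -3.265 3.498 -1.764
vertex -3.111 2.88 -1.828
endloop
endfacet
facet normal -0.328 -0.941 -0.079
outer loop
vertex -3.672 3.094 -2.048
vertex -3.111 2.88 -1.828
vertex -4.155 3.082 0.104
endloop
endfacet
facet normal 0.422 0.197 -0.885
outer loop
vertex -3.111 2.88 -1.828
vertex -3.265 3.498 -1.764
vertex -2.703 3.283 -1.544
endloop
endfacet
facet normal 0.516 -0.777 0.360
outer loop
vertex -3.111 2.88 -1.828
vertex -2.703 3.283 -1.544
vertex -4.155 3.082 0.104
endloop
endfacet
facet normal -0.281 0.839 0.466
outer loop
vertex 1.257 0.962 3.547
vertex 1.524 0.705 4.171
vertex 1.948 1.093 3.728
endloop
endfacet
facet normal -0.126 0.967 -0.220
outer loop
vertex 1.257 0.962 3.547
vertex 1.948 1.093 3.728
vertex 1.779 0.916 3.045
endloop
endfacet
facet normal -0.549 0.559 -0.622
outer loop
vertex 1.257 0.962 3.547
vertex 1.779 0.916 3.045
vertex 1.25 0.42 3.066
endloop
endfacet
facet normal -0.967 0.177 -0.185
outer loop
vertex 1.257 0.962 3.547
vertex 1.25 0.42 3.066
vertex 1.093 0.289 3.762
endloop
endfacet
facet normal -0.800 0.350 0.487
outer loop
vertex 1.257 0.962 3.547
vertex 1.093 0.289 3.762
vertex 1.524 0.705 4.171
endloop
endfacet
facet normal 0.549 0.766 -0.334
outer loop
vertex 1.779 0.916 3.045
vertex 1.948 1.093 3.728
vertex 2.367 0.631 3.358
endloop
endfacet
facet normal 0.299 0.558 0.774
outer loop
vertex 1.948 1.093 3.728
vertex 1.524 0.705 4.171
vertex 2.21 0.5 4.054
endloop
endfacet
facet normal -0.542 -0.232 0.807
outer loop
vertex 1.524 0.705 4.171
vertex 1.093 0.289 3.762
vertex 1.681 0.004 4.075
endloop
endfacet
facet normal -0.812 -0.512 -0.280
outer loop
vertex 1.093 0.289 3.762
vertex 1.25 0.42 3.066
vertex 1.512 -0.173 3.392
endloop
endfacet
facet normal -0.137 0.104 -0.985
outer loop
vertex 1.25 0.42 3.066
vertex 1.779 0.916 3.045
vertex 1.936 0.215 2.949
endloop
endfacet
facet normal 0.967 -0.177 0.185
outer loop
vertex 2.203 -0.042 3.573
vertex 2.367 0.631 3.358
vertex 2.21 0.5 4.054
endloop
endfacet
facet normal 0.549 -0.559 0.622
outer loop
vertex 2.203 -0.042 3.573
vertex 2.21 0.5 4.054
vertex 1.681 0.004 4.075
endloop
endfacet
facet normal 0.126 -0.967 0.220
outer loop
vertex 2.203 -0.042 3.573
vertex 1.681 0.004 4.075
vertex 1.512 -0.173 3.392
endloop
endfacet
facet normal 0.281 -0.839 -0.466
outer loop
vertex 2.203 -0.042 3.573
vertex 1.512 -0.173 3.392
vertex 1.936 0.215 2.949
endloop
endfacet
facet normal 0.800 -0.350 -0.487
outer loop
vertex 2.203 -0.042 3.573
vertex 1.936 0.215 2.949
vertex 2.367 0.631 3.358
endloop
endfacet
facet normal 0.812 0.512 0.280
outer loop
vertex 2.21 0.5 4.054
vertex 2.367 0.631 3.358
vertex 1.948 1.093 3.728
endloop
endfacet
facet normal 0.137 -0.104 0.985
outer loop
vertex 1.681 0.004 4.075
vertex 2.21 0.5 4.054
vertex 1.524 0.705 4.171
endloop
endfacet
facet normal -0.549 -0.766 0.334
outer loop
vertex 1.512 -0.173 3.392
vertex 1.681 0.004 4.075
vertex 1.093 0.289 3.762
endloop
endfacet
facet normal -0.299 -0.558 -0.774
outer loop
vertex 1.936 0.215 2.949
vertex 1.512 -0.173 3.392
vertex 1.25 0.42 3.066
endloop
endfacet
facet normal 0.542 0.232 -0.807
outer loop
vertex 2.367 0.631 3.358
vertex 1.936 0.215 2.949
vertex 1.779 0.916 3.045
endloop
endfacet

endsolid


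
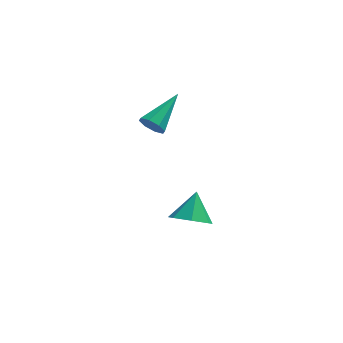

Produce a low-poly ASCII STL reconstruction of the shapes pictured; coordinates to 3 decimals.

solid 
facet normal -0.529 -0.721 -0.447
outer loop
vertex 1.279 -0.533 1.733
vertex 0.801 -0.471 2.199
vertex 0.921 -0.19 1.603
endloop
endfacet
facet normal 0.611 0.373 -0.698
outer loop
vertex 1.279 -0.533 1.733
vertex 0.921 -0.19 1.603
vertex 1.919 1.051 3.141
endloop
endfacet
facet normal -0.530 -0.721 -0.447
outer loop
vertex 0.921 -0.19 1.603
vertex 0.801 -0.471 2.199
vertex 0.493 -0.011 1.822
endloop
endfacet
facet normal 0.003 0.777 -0.629
outer loop
vertex 0.921 -0.19 1.603
vertex 0.493 -0.011 1.822
vertex 1.919 1.051 3.141
endloop
endfacet
facet normal -0.530 -0.721 -0.447
outer loop
vertex 0.493 -0.011 1.822
vertex 0.801 -0.471 2.199
vertex 0.246 -0.102 2.262
endloop
endfacet
facet normal -0.521 0.845 -0.118
outer loop
vertex 0.493 -0.011 1.822
vertex 0.246 -0.102 2.262
vertex 1.919 1.051 3.141
endloop
endfacet
facet normal -0.530 -0.721 -0.447
outer loop
vertex 0.246 -0.102 2.262
vertex 0.801 -0.471 2.199
vertex 0.324 -0.409 2.665
endloop
endfacet
facet normal -0.652 0.537 0.535
outer loop
vertex 0.246 -0.102 2.262
vertex 0.324 -0.409 2.665
vertex 1.919 1.051 3.141
endloop
endfacet
facet normal -0.529 -0.722 -0.445
outer loop
vertex 0.324 -0.409 2.665
vertex 0.801 -0.471 2.199
vertex 0.682 -0.752 2.796
endloop
endfacet
facet normal -0.314 0.034 0.949
outer loop
vertex 0.324 -0.409 2.665
vertex 0.682 -0.752 2.796
vertex 1.919 1.051 3.141
endloop
endfacet
facet normal -0.531 -0.721 -0.445
outer loop
vertex 0.682 -0.752 2.796
vertex 0.801 -0.471 2.199
vertex 1.109 -0.931 2.577
endloop
endfacet
facet normal 0.296 -0.371 0.880
outer loop
vertex 0.682 -0.752 2.796
vertex 1.109 -0.931 2.577
vertex 1.919 1.051 3.141
endloop
endfacet
facet normal -0.529 -0.721 -0.447
outer loop
vertex 1.109 -0.931 2.577
vertex 0.801 -0.471 2.199
vertex 1.357 -0.84 2.137
endloop
endfacet
facet normal 0.818 -0.440 0.370
outer loop
vertex 1.109 -0.931 2.577
vertex 1.357 -0.84 2.137
vertex 1.919 1.051 3.141
endloop
endfacet
facet normal -0.529 -0.722 -0.446
outer loop
vertex 1.357 -0.84 2.137
vertex 0.801 -0.471 2.199
vertex 1.279 -0.533 1.733
endloop
endfacet
facet normal 0.950 -0.132 -0.284
outer loop
vertex 1.357 -0.84 2.137
vertex 1.279 -0.533 1.733
vertex 1.919 1.051 3.141
endloop
endfacet
facet normal -0.178 -0.654 -0.735
outer loop
vertex 3.425 -1.314 -3.753
vertex 2.464 -1.39 -3.453
vertex 2.866 -0.748 -4.121
endloop
endfacet
facet normal 0.735 0.673 -0.081
outer loop
vertex 3.425 -1.314 -3.753
vertex 2.866 -0.748 -4.121
vertex 2.736 -0.39 -2.327
endloop
endfacet
facet normal -0.179 -0.653 -0.736
outer loop
vertex 2.866 -0.748 -4.121
vertex 2.464 -1.39 -3.453
vertex 2.004 -0.665 -3.985
endloop
endfacet
facet normal 0.064 0.980 -0.191
outer loop
vertex 2.866 -0.748 -4.121
vertex 2.004 -0.665 -3.985
vertex 2.736 -0.39 -2.327
endloop
endfacet
facet normal -0.178 -0.653 -0.736
outer loop
vertex 2.004 -0.665 -3.985
vertex 2.464 -1.39 -3.453
vertex 1.488 -1.128 -3.449
endloop
endfacet
facet normal -0.587 0.800 0.126
outer loop
vertex 2.004 -0.665 -3.985
vertex 1.488 -1.128 -3.449
vertex 2.736 -0.39 -2.327
endloop
endfacet
facet normal -0.178 -0.653 -0.736
outer loop
vertex 1.488 -1.128 -3.449
vertex 2.464 -1.39 -3.453
vertex 1.707 -1.789 -2.916
endloop
endfacet
facet normal -0.727 0.269 0.632
outer loop
vertex 1.488 -1.128 -3.449
vertex 1.707 -1.789 -2.916
vertex 2.736 -0.39 -2.327
endloop
endfacet
facet normal -0.177 -0.654 -0.736
outer loop
vertex 1.707 -1.789 -2.916
vertex 2.464 -1.39 -3.453
vertex 2.496 -2.148 -2.787
endloop
endfacet
facet normal -0.251 -0.213 0.944
outer loop
vertex 1.707 -1.789 -2.916
vertex 2.496 -2.148 -2.787
vertex 2.736 -0.39 -2.327
endloop
endfacet
facet normal -0.179 -0.654 -0.735
outer loop
vertex 2.496 -2.148 -2.787
vertex 2.464 -1.39 -3.453
vertex 3.26 -1.937 -3.16
endloop
endfacet
facet normal 0.483 -0.283 0.829
outer loop
vertex 2.496 -2.148 -2.787
vertex 3.26 -1.937 -3.16
vertex 2.736 -0.39 -2.327
endloop
endfacet
facet normal -0.178 -0.653 -0.736
outer loop
vertex 3.26 -1.937 -3.16
vertex 2.464 -1.39 -3.453
vertex 3.425 -1.314 -3.753
endloop
endfacet
facet normal 0.921 0.111 0.373
outer loop
vertex 3.26 -1.937 -3.16
vertex 3.425 -1.314 -3.753
vertex 2.736 -0.39 -2.327
endloop
endfacet

endsolid


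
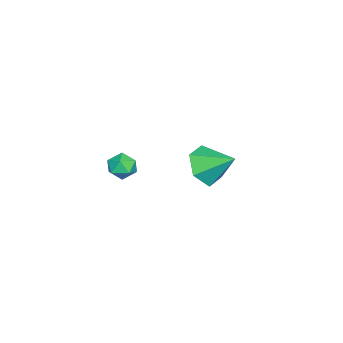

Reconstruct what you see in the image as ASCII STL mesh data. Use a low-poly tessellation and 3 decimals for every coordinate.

solid 
facet normal -0.647 0.418 0.637
outer loop
vertex 2.516 -1.63 1.074
vertex 2.029 -1.908 0.762
vertex 2.313 -2.212 1.25
endloop
endfacet
facet normal -0.020 0.296 0.955
outer loop
vertex 2.516 -1.63 1.074
vertex 2.313 -2.212 1.25
vertex 2.942 -2.086 1.224
endloop
endfacet
facet normal 0.484 0.646 0.590
outer loop
vertex 2.516 -1.63 1.074
vertex 2.942 -2.086 1.224
vertex 3.046 -1.704 0.72
endloop
endfacet
facet normal 0.168 0.985 0.046
outer loop
vertex 2.516 -1.63 1.074
vertex 3.046 -1.704 0.72
vertex 2.482 -1.594 0.434
endloop
endfacet
facet normal -0.530 0.844 0.076
outer loop
vertex 2.516 -1.63 1.074
vertex 2.482 -1.594 0.434
vertex 2.029 -1.908 0.762
endloop
endfacet
facet normal 0.118 -0.401 0.909
outer loop
vertex 2.942 -2.086 1.224
vertex 2.313 -2.212 1.25
vertex 2.718 -2.646 1.006
endloop
endfacet
facet normal -0.896 -0.205 0.394
outer loop
vertex 2.313 -2.212 1.25
vertex 2.029 -1.908 0.762
vertex 2.154 -2.536 0.72
endloop
endfacet
facet normal -0.708 0.484 -0.515
outer loop
vertex 2.029 -1.908 0.762
vertex 2.482 -1.594 0.434
vertex 2.258 -2.154 0.216
endloop
endfacet
facet normal 0.423 0.711 -0.562
outer loop
vertex 2.482 -1.594 0.434
vertex 3.046 -1.704 0.72
vertex 2.887 -2.028 0.19
endloop
endfacet
facet normal 0.934 0.165 0.317
outer loop
vertex 3.046 -1.704 0.72
vertex 2.942 -2.086 1.224
vertex 3.171 -2.332 0.678
endloop
endfacet
facet normal -0.168 -0.985 -0.046
outer loop
vertex 2.684 -2.61 0.366
vertex 2.718 -2.646 1.006
vertex 2.154 -2.536 0.72
endloop
endfacet
facet normal -0.484 -0.646 -0.590
outer loop
vertex 2.684 -2.61 0.366
vertex 2.154 -2.536 0.72
vertex 2.258 -2.154 0.216
endloop
endfacet
facet normal 0.020 -0.296 -0.955
outer loop
vertex 2.684 -2.61 0.366
vertex 2.258 -2.154 0.216
vertex 2.887 -2.028 0.19
endloop
endfacet
facet normal 0.647 -0.418 -0.637
outer loop
vertex 2.684 -2.61 0.366
vertex 2.887 -2.028 0.19
vertex 3.171 -2.332 0.678
endloop
endfacet
facet normal 0.530 -0.844 -0.076
outer loop
vertex 2.684 -2.61 0.366
vertex 3.171 -2.332 0.678
vertex 2.718 -2.646 1.006
endloop
endfacet
facet normal -0.423 -0.711 0.562
outer loop
vertex 2.154 -2.536 0.72
vertex 2.718 -2.646 1.006
vertex 2.313 -2.212 1.25
endloop
endfacet
facet normal -0.934 -0.165 -0.317
outer loop
vertex 2.258 -2.154 0.216
vertex 2.154 -2.536 0.72
vertex 2.029 -1.908 0.762
endloop
endfacet
facet normal -0.118 0.401 -0.909
outer loop
vertex 2.887 -2.028 0.19
vertex 2.258 -2.154 0.216
vertex 2.482 -1.594 0.434
endloop
endfacet
facet normal 0.896 0.205 -0.394
outer loop
vertex 3.171 -2.332 0.678
vertex 2.887 -2.028 0.19
vertex 3.046 -1.704 0.72
endloop
endfacet
facet normal 0.708 -0.484 0.515
outer loop
vertex 2.718 -2.646 1.006
vertex 3.171 -2.332 0.678
vertex 2.942 -2.086 1.224
endloop
endfacet
facet normal -0.141 -0.829 -0.541
outer loop
vertex -1.561 0.037 -2.856
vertex -2.206 -0.315 -2.149
vertex -2.556 0.25 -2.923
endloop
endfacet
facet normal 0.216 0.867 -0.449
outer loop
vertex -1.561 0.037 -2.856
vertex -2.556 0.25 -2.923
vertex -1.994 0.935 -1.331
endloop
endfacet
facet normal -0.141 -0.829 -0.541
outer loop
vertex -2.556 0.25 -2.923
vertex -2.206 -0.315 -2.149
vertex -3.202 -0.102 -2.216
endloop
endfacet
facet normal -0.585 0.799 -0.137
outer loop
vertex -2.556 0.25 -2.923
vertex -3.202 -0.102 -2.216
vertex -1.994 0.935 -1.331
endloop
endfacet
facet normal -0.141 -0.828 -0.543
outer loop
vertex -3.202 -0.102 -2.216
vertex -2.206 -0.315 -2.149
vertex -2.852 -0.668 -1.443
endloop
endfacet
facet normal -0.730 0.350 0.587
outer loop
vertex -3.202 -0.102 -2.216
vertex -2.852 -0.668 -1.443
vertex -1.994 0.935 -1.331
endloop
endfacet
facet normal -0.141 -0.828 -0.543
outer loop
vertex -2.852 -0.668 -1.443
vertex -2.206 -0.315 -2.149
vertex -1.857 -0.881 -1.376
endloop
endfacet
facet normal -0.074 -0.030 0.997
outer loop
vertex -2.852 -0.668 -1.443
vertex -1.857 -0.881 -1.376
vertex -1.994 0.935 -1.331
endloop
endfacet
facet normal -0.141 -0.828 -0.543
outer loop
vertex -1.857 -0.881 -1.376
vertex -2.206 -0.315 -2.149
vertex -1.211 -0.528 -2.082
endloop
endfacet
facet normal 0.728 0.038 0.685
outer loop
vertex -1.857 -0.881 -1.376
vertex -1.211 -0.528 -2.082
vertex -1.994 0.935 -1.331
endloop
endfacet
facet normal -0.141 -0.829 -0.541
outer loop
vertex -1.211 -0.528 -2.082
vertex -2.206 -0.315 -2.149
vertex -1.561 0.037 -2.856
endloop
endfacet
facet normal 0.873 0.487 -0.039
outer loop
vertex -1.211 -0.528 -2.082
vertex -1.561 0.037 -2.856
vertex -1.994 0.935 -1.331
endloop
endfacet

endsolid


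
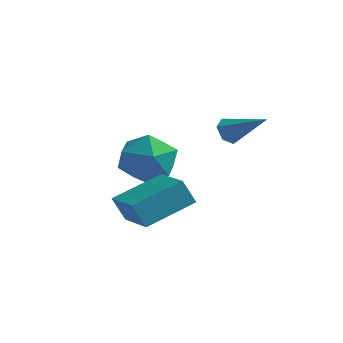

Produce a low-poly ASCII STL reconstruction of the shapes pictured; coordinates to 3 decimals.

solid 
facet normal -0.073 0.973 -0.218
outer loop
vertex 0.701 3.843 -0.058
vertex -0.474 3.761 -0.032
vertex 0.12 4.025 0.95
endloop
endfacet
facet normal 0.524 0.838 0.151
outer loop
vertex 0.701 3.843 -0.058
vertex 0.12 4.025 0.95
vertex 1.118 3.401 0.95
endloop
endfacet
facet normal 0.907 0.361 -0.217
outer loop
vertex 0.701 3.843 -0.058
vertex 1.118 3.401 0.95
vertex 1.142 2.751 -0.032
endloop
endfacet
facet normal 0.547 0.202 -0.813
outer loop
vertex 0.701 3.843 -0.058
vertex 1.142 2.751 -0.032
vertex 0.158 2.974 -0.639
endloop
endfacet
facet normal -0.058 0.580 -0.813
outer loop
vertex 0.701 3.843 -0.058
vertex 0.158 2.974 -0.639
vertex -0.474 3.761 -0.032
endloop
endfacet
facet normal 0.337 0.540 0.771
outer loop
vertex 1.118 3.401 0.95
vertex 0.12 4.025 0.95
vertex 0.202 3.046 1.599
endloop
endfacet
facet normal -0.628 0.758 0.176
outer loop
vertex 0.12 4.025 0.95
vertex -0.474 3.761 -0.032
vertex -0.782 3.269 0.992
endloop
endfacet
facet normal -0.605 0.121 -0.787
outer loop
vertex -0.474 3.761 -0.032
vertex 0.158 2.974 -0.639
vertex -0.758 2.619 0.01
endloop
endfacet
facet normal 0.374 -0.490 -0.787
outer loop
vertex 0.158 2.974 -0.639
vertex 1.142 2.751 -0.032
vertex 0.24 1.995 0.01
endloop
endfacet
facet normal 0.957 -0.231 0.177
outer loop
vertex 1.142 2.751 -0.032
vertex 1.118 3.401 0.95
vertex 0.834 2.259 0.992
endloop
endfacet
facet normal -0.547 -0.202 0.813
outer loop
vertex -0.341 2.177 1.018
vertex 0.202 3.046 1.599
vertex -0.782 3.269 0.992
endloop
endfacet
facet normal -0.907 -0.361 0.217
outer loop
vertex -0.341 2.177 1.018
vertex -0.782 3.269 0.992
vertex -0.758 2.619 0.01
endloop
endfacet
facet normal -0.524 -0.838 -0.151
outer loop
vertex -0.341 2.177 1.018
vertex -0.758 2.619 0.01
vertex 0.24 1.995 0.01
endloop
endfacet
facet normal 0.073 -0.973 0.218
outer loop
vertex -0.341 2.177 1.018
vertex 0.24 1.995 0.01
vertex 0.834 2.259 0.992
endloop
endfacet
facet normal 0.058 -0.580 0.813
outer loop
vertex -0.341 2.177 1.018
vertex 0.834 2.259 0.992
vertex 0.202 3.046 1.599
endloop
endfacet
facet normal -0.374 0.490 0.787
outer loop
vertex -0.782 3.269 0.992
vertex 0.202 3.046 1.599
vertex 0.12 4.025 0.95
endloop
endfacet
facet normal -0.957 0.231 -0.177
outer loop
vertex -0.758 2.619 0.01
vertex -0.782 3.269 0.992
vertex -0.474 3.761 -0.032
endloop
endfacet
facet normal -0.337 -0.540 -0.771
outer loop
vertex 0.24 1.995 0.01
vertex -0.758 2.619 0.01
vertex 0.158 2.974 -0.639
endloop
endfacet
facet normal 0.628 -0.758 -0.176
outer loop
vertex 0.834 2.259 0.992
vertex 0.24 1.995 0.01
vertex 1.142 2.751 -0.032
endloop
endfacet
facet normal 0.605 -0.121 0.787
outer loop
vertex 0.202 3.046 1.599
vertex 0.834 2.259 0.992
vertex 1.118 3.401 0.95
endloop
endfacet
facet normal -0.779 0.585 -0.225
outer loop
vertex 0.21 0.591 -0.426
vertex 1.177 2.153 0.286
vertex 0.616 0.769 -1.367
endloop
endfacet
facet normal -0.491 -0.793 -0.362
outer loop
vertex 2.003 -0.273 -0.966
vertex 0.21 0.591 -0.426
vertex 0.616 0.769 -1.367
endloop
endfacet
facet normal -0.779 0.585 -0.225
outer loop
vertex 0.616 0.769 -1.367
vertex 1.177 2.153 0.286
vertex 1.583 2.331 -0.655
endloop
endfacet
facet normal 0.390 0.171 -0.905
outer loop
vertex 1.583 2.331 -0.655
vertex 2.003 -0.273 -0.966
vertex 0.616 0.769 -1.367
endloop
endfacet
facet normal -0.390 -0.171 0.905
outer loop
vertex 0.21 0.591 -0.426
vertex 2.564 1.111 0.687
vertex 1.177 2.153 0.286
endloop
endfacet
facet normal -0.491 -0.793 -0.362
outer loop
vertex 1.597 -0.451 -0.025
vertex 0.21 0.591 -0.426
vertex 2.003 -0.273 -0.966
endloop
endfacet
facet normal -0.390 -0.171 0.905
outer loop
vertex 1.597 -0.451 -0.025
vertex 2.564 1.111 0.687
vertex 0.21 0.591 -0.426
endloop
endfacet
facet normal 0.491 0.793 0.362
outer loop
vertex 1.177 2.153 0.286
vertex 2.564 1.111 0.687
vertex 1.583 2.331 -0.655
endloop
endfacet
facet normal 0.390 0.171 -0.905
outer loop
vertex 2.97 1.289 -0.254
vertex 2.003 -0.273 -0.966
vertex 1.583 2.331 -0.655
endloop
endfacet
facet normal 0.491 0.793 0.362
outer loop
vertex 1.583 2.331 -0.655
vertex 2.564 1.111 0.687
vertex 2.97 1.289 -0.254
endloop
endfacet
facet normal 0.779 -0.585 0.225
outer loop
vertex 2.97 1.289 -0.254
vertex 1.597 -0.451 -0.025
vertex 2.003 -0.273 -0.966
endloop
endfacet
facet normal 0.779 -0.585 0.225
outer loop
vertex 2.564 1.111 0.687
vertex 1.597 -0.451 -0.025
vertex 2.97 1.289 -0.254
endloop
endfacet
facet normal -0.867 0.014 -0.498
outer loop
vertex 3.527 2.794 1.932
vertex 3.255 2.903 2.409
vertex 3.444 3.324 2.092
endloop
endfacet
facet normal 0.701 0.304 -0.645
outer loop
vertex 3.527 2.794 1.932
vertex 3.444 3.324 2.092
vertex 4.685 2.877 3.231
endloop
endfacet
facet normal -0.868 0.015 -0.497
outer loop
vertex 3.444 3.324 2.092
vertex 3.255 2.903 2.409
vertex 3.172 3.433 2.57
endloop
endfacet
facet normal 0.350 0.937 -0.014
outer loop
vertex 3.444 3.324 2.092
vertex 3.172 3.433 2.57
vertex 4.685 2.877 3.231
endloop
endfacet
facet normal -0.867 0.015 -0.498
outer loop
vertex 3.172 3.433 2.57
vertex 3.255 2.903 2.409
vertex 2.983 3.012 2.886
endloop
endfacet
facet normal -0.107 0.627 0.772
outer loop
vertex 3.172 3.433 2.57
vertex 2.983 3.012 2.886
vertex 4.685 2.877 3.231
endloop
endfacet
facet normal -0.867 0.016 -0.498
outer loop
vertex 2.983 3.012 2.886
vertex 3.255 2.903 2.409
vertex 3.065 2.482 2.726
endloop
endfacet
facet normal -0.212 -0.312 0.926
outer loop
vertex 2.983 3.012 2.886
vertex 3.065 2.482 2.726
vertex 4.685 2.877 3.231
endloop
endfacet
facet normal -0.867 0.016 -0.498
outer loop
vertex 3.065 2.482 2.726
vertex 3.255 2.903 2.409
vertex 3.337 2.373 2.249
endloop
endfacet
facet normal 0.139 -0.945 0.295
outer loop
vertex 3.065 2.482 2.726
vertex 3.337 2.373 2.249
vertex 4.685 2.877 3.231
endloop
endfacet
facet normal -0.867 0.016 -0.498
outer loop
vertex 3.337 2.373 2.249
vertex 3.255 2.903 2.409
vertex 3.527 2.794 1.932
endloop
endfacet
facet normal 0.595 -0.637 -0.490
outer loop
vertex 3.337 2.373 2.249
vertex 3.527 2.794 1.932
vertex 4.685 2.877 3.231
endloop
endfacet

endsolid


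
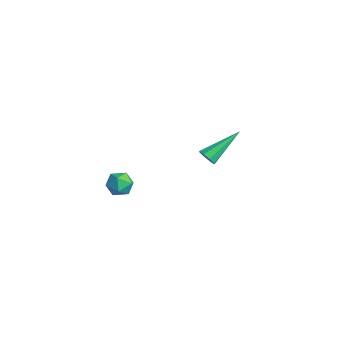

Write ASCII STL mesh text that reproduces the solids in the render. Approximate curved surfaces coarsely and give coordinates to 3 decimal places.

solid 
facet normal 0.259 0.872 0.415
outer loop
vertex 3.206 -2.251 2.18
vertex 3.045 -2.511 2.826
vertex 3.707 -2.584 2.567
endloop
endfacet
facet normal 0.636 0.751 -0.177
outer loop
vertex 3.206 -2.251 2.18
vertex 3.707 -2.584 2.567
vertex 3.657 -2.707 1.865
endloop
endfacet
facet normal 0.177 0.672 -0.719
outer loop
vertex 3.206 -2.251 2.18
vertex 3.657 -2.707 1.865
vertex 2.964 -2.712 1.69
endloop
endfacet
facet normal -0.483 0.744 -0.461
outer loop
vertex 3.206 -2.251 2.18
vertex 2.964 -2.712 1.69
vertex 2.585 -2.59 2.284
endloop
endfacet
facet normal -0.434 0.868 0.241
outer loop
vertex 3.206 -2.251 2.18
vertex 2.585 -2.59 2.284
vertex 3.045 -2.511 2.826
endloop
endfacet
facet normal 0.986 0.136 -0.094
outer loop
vertex 3.657 -2.707 1.865
vertex 3.707 -2.584 2.567
vertex 3.775 -3.25 2.316
endloop
endfacet
facet normal 0.375 0.331 0.866
outer loop
vertex 3.707 -2.584 2.567
vertex 3.045 -2.511 2.826
vertex 3.396 -3.128 2.91
endloop
endfacet
facet normal -0.744 0.324 0.584
outer loop
vertex 3.045 -2.511 2.826
vertex 2.585 -2.59 2.284
vertex 2.703 -3.133 2.735
endloop
endfacet
facet normal -0.825 0.124 -0.552
outer loop
vertex 2.585 -2.59 2.284
vertex 2.964 -2.712 1.69
vertex 2.653 -3.256 2.033
endloop
endfacet
facet normal 0.245 0.007 -0.970
outer loop
vertex 2.964 -2.712 1.69
vertex 3.657 -2.707 1.865
vertex 3.315 -3.329 1.774
endloop
endfacet
facet normal 0.483 -0.744 0.461
outer loop
vertex 3.154 -3.589 2.42
vertex 3.775 -3.25 2.316
vertex 3.396 -3.128 2.91
endloop
endfacet
facet normal -0.177 -0.672 0.719
outer loop
vertex 3.154 -3.589 2.42
vertex 3.396 -3.128 2.91
vertex 2.703 -3.133 2.735
endloop
endfacet
facet normal -0.636 -0.751 0.177
outer loop
vertex 3.154 -3.589 2.42
vertex 2.703 -3.133 2.735
vertex 2.653 -3.256 2.033
endloop
endfacet
facet normal -0.259 -0.872 -0.415
outer loop
vertex 3.154 -3.589 2.42
vertex 2.653 -3.256 2.033
vertex 3.315 -3.329 1.774
endloop
endfacet
facet normal 0.434 -0.868 -0.241
outer loop
vertex 3.154 -3.589 2.42
vertex 3.315 -3.329 1.774
vertex 3.775 -3.25 2.316
endloop
endfacet
facet normal 0.825 -0.124 0.552
outer loop
vertex 3.396 -3.128 2.91
vertex 3.775 -3.25 2.316
vertex 3.707 -2.584 2.567
endloop
endfacet
facet normal -0.245 -0.007 0.970
outer loop
vertex 2.703 -3.133 2.735
vertex 3.396 -3.128 2.91
vertex 3.045 -2.511 2.826
endloop
endfacet
facet normal -0.986 -0.136 0.094
outer loop
vertex 2.653 -3.256 2.033
vertex 2.703 -3.133 2.735
vertex 2.585 -2.59 2.284
endloop
endfacet
facet normal -0.375 -0.331 -0.866
outer loop
vertex 3.315 -3.329 1.774
vertex 2.653 -3.256 2.033
vertex 2.964 -2.712 1.69
endloop
endfacet
facet normal 0.744 -0.324 -0.584
outer loop
vertex 3.775 -3.25 2.316
vertex 3.315 -3.329 1.774
vertex 3.657 -2.707 1.865
endloop
endfacet
facet normal 0.089 -0.847 -0.524
outer loop
vertex 1.94 1.946 1.899
vertex 1.786 2.201 1.461
vertex 2.252 2.105 1.695
endloop
endfacet
facet normal 0.597 -0.164 0.785
outer loop
vertex 1.94 1.946 1.899
vertex 2.252 2.105 1.695
vertex 1.594 4.039 2.599
endloop
endfacet
facet normal 0.090 -0.846 -0.525
outer loop
vertex 2.252 2.105 1.695
vertex 1.786 2.201 1.461
vertex 2.292 2.321 1.354
endloop
endfacet
facet normal 0.947 0.209 0.243
outer loop
vertex 2.252 2.105 1.695
vertex 2.292 2.321 1.354
vertex 1.594 4.039 2.599
endloop
endfacet
facet normal 0.090 -0.847 -0.523
outer loop
vertex 2.292 2.321 1.354
vertex 1.786 2.201 1.461
vertex 2.035 2.466 1.075
endloop
endfacet
facet normal 0.730 0.570 -0.377
outer loop
vertex 2.292 2.321 1.354
vertex 2.035 2.466 1.075
vertex 1.594 4.039 2.599
endloop
endfacet
facet normal 0.087 -0.847 -0.525
outer loop
vertex 2.035 2.466 1.075
vertex 1.786 2.201 1.461
vertex 1.633 2.457 1.023
endloop
endfacet
facet normal 0.075 0.705 -0.705
outer loop
vertex 2.035 2.466 1.075
vertex 1.633 2.457 1.023
vertex 1.594 4.039 2.599
endloop
endfacet
facet normal 0.090 -0.846 -0.526
outer loop
vertex 1.633 2.457 1.023
vertex 1.786 2.201 1.461
vertex 1.321 2.297 1.227
endloop
endfacet
facet normal -0.637 0.536 -0.554
outer loop
vertex 1.633 2.457 1.023
vertex 1.321 2.297 1.227
vertex 1.594 4.039 2.599
endloop
endfacet
facet normal 0.089 -0.847 -0.524
outer loop
vertex 1.321 2.297 1.227
vertex 1.786 2.201 1.461
vertex 1.281 2.082 1.568
endloop
endfacet
facet normal -0.986 0.164 -0.012
outer loop
vertex 1.321 2.297 1.227
vertex 1.281 2.082 1.568
vertex 1.594 4.039 2.599
endloop
endfacet
facet normal 0.088 -0.847 -0.525
outer loop
vertex 1.281 2.082 1.568
vertex 1.786 2.201 1.461
vertex 1.538 1.936 1.847
endloop
endfacet
facet normal -0.770 -0.196 0.607
outer loop
vertex 1.281 2.082 1.568
vertex 1.538 1.936 1.847
vertex 1.594 4.039 2.599
endloop
endfacet
facet normal 0.089 -0.847 -0.524
outer loop
vertex 1.538 1.936 1.847
vertex 1.786 2.201 1.461
vertex 1.94 1.946 1.899
endloop
endfacet
facet normal -0.113 -0.332 0.937
outer loop
vertex 1.538 1.936 1.847
vertex 1.94 1.946 1.899
vertex 1.594 4.039 2.599
endloop
endfacet

endsolid


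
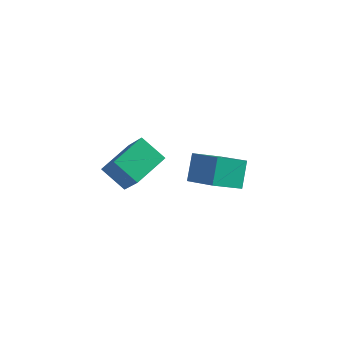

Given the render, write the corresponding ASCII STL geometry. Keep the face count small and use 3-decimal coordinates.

solid 
facet normal -0.447 0.400 -0.800
outer loop
vertex -3.43 -0.776 0.531
vertex -2.777 0.753 0.93
vertex -2.314 -1.054 -0.231
endloop
endfacet
facet normal -0.382 -0.894 -0.233
outer loop
vertex -1.443 -1.833 1.33
vertex -3.43 -0.776 0.531
vertex -2.314 -1.054 -0.231
endloop
endfacet
facet normal -0.447 0.400 -0.800
outer loop
vertex -2.314 -1.054 -0.231
vertex -2.777 0.753 0.93
vertex -1.661 0.475 0.168
endloop
endfacet
facet normal 0.809 -0.202 -0.552
outer loop
vertex -1.661 0.475 0.168
vertex -1.443 -1.833 1.33
vertex -2.314 -1.054 -0.231
endloop
endfacet
facet normal -0.809 0.202 0.552
outer loop
vertex -3.43 -0.776 0.531
vertex -1.906 -0.026 2.491
vertex -2.777 0.753 0.93
endloop
endfacet
facet normal -0.382 -0.894 -0.233
outer loop
vertex -2.559 -1.555 2.092
vertex -3.43 -0.776 0.531
vertex -1.443 -1.833 1.33
endloop
endfacet
facet normal -0.809 0.202 0.552
outer loop
vertex -2.559 -1.555 2.092
vertex -1.906 -0.026 2.491
vertex -3.43 -0.776 0.531
endloop
endfacet
facet normal 0.382 0.894 0.233
outer loop
vertex -2.777 0.753 0.93
vertex -1.906 -0.026 2.491
vertex -1.661 0.475 0.168
endloop
endfacet
facet normal 0.809 -0.202 -0.552
outer loop
vertex -0.79 -0.304 1.729
vertex -1.443 -1.833 1.33
vertex -1.661 0.475 0.168
endloop
endfacet
facet normal 0.382 0.894 0.233
outer loop
vertex -1.661 0.475 0.168
vertex -1.906 -0.026 2.491
vertex -0.79 -0.304 1.729
endloop
endfacet
facet normal 0.447 -0.400 0.800
outer loop
vertex -0.79 -0.304 1.729
vertex -2.559 -1.555 2.092
vertex -1.443 -1.833 1.33
endloop
endfacet
facet normal 0.447 -0.400 0.800
outer loop
vertex -1.906 -0.026 2.491
vertex -2.559 -1.555 2.092
vertex -0.79 -0.304 1.729
endloop
endfacet
facet normal -0.623 -0.587 0.517
outer loop
vertex 0.342 2.565 -2.675
vertex 0.231 3.578 -1.657
vertex -1.052 3.282 -3.54
endloop
endfacet
facet normal 0.077 -0.704 -0.707
outer loop
vertex -0.011 4.262 -4.403
vertex 0.342 2.565 -2.675
vertex -1.052 3.282 -3.54
endloop
endfacet
facet normal -0.623 -0.587 0.517
outer loop
vertex -1.052 3.282 -3.54
vertex 0.231 3.578 -1.657
vertex -1.162 4.294 -2.522
endloop
endfacet
facet normal -0.778 0.401 -0.483
outer loop
vertex -1.162 4.294 -2.522
vertex -0.011 4.262 -4.403
vertex -1.052 3.282 -3.54
endloop
endfacet
facet normal 0.778 -0.401 0.484
outer loop
vertex 0.342 2.565 -2.675
vertex 1.272 4.558 -2.52
vertex 0.231 3.578 -1.657
endloop
endfacet
facet normal 0.077 -0.703 -0.707
outer loop
vertex 1.382 3.546 -3.538
vertex 0.342 2.565 -2.675
vertex -0.011 4.262 -4.403
endloop
endfacet
facet normal 0.779 -0.401 0.483
outer loop
vertex 1.382 3.546 -3.538
vertex 1.272 4.558 -2.52
vertex 0.342 2.565 -2.675
endloop
endfacet
facet normal -0.077 0.704 0.706
outer loop
vertex 0.231 3.578 -1.657
vertex 1.272 4.558 -2.52
vertex -1.162 4.294 -2.522
endloop
endfacet
facet normal -0.779 0.400 -0.483
outer loop
vertex -0.122 5.275 -3.385
vertex -0.011 4.262 -4.403
vertex -1.162 4.294 -2.522
endloop
endfacet
facet normal -0.077 0.703 0.707
outer loop
vertex -1.162 4.294 -2.522
vertex 1.272 4.558 -2.52
vertex -0.122 5.275 -3.385
endloop
endfacet
facet normal 0.623 0.587 -0.517
outer loop
vertex -0.122 5.275 -3.385
vertex 1.382 3.546 -3.538
vertex -0.011 4.262 -4.403
endloop
endfacet
facet normal 0.623 0.587 -0.517
outer loop
vertex 1.272 4.558 -2.52
vertex 1.382 3.546 -3.538
vertex -0.122 5.275 -3.385
endloop
endfacet

endsolid


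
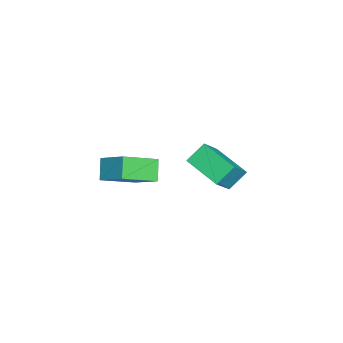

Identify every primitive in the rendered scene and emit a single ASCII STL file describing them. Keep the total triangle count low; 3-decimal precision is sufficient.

solid 
facet normal -0.463 0.623 0.630
outer loop
vertex -3.753 1.754 0.736
vertex -2.671 2.982 0.316
vertex -4.74 2.218 -0.448
endloop
endfacet
facet normal -0.640 -0.727 0.248
outer loop
vertex -4.249 1.558 -1.116
vertex -3.753 1.754 0.736
vertex -4.74 2.218 -0.448
endloop
endfacet
facet normal -0.463 0.623 0.631
outer loop
vertex -4.74 2.218 -0.448
vertex -2.671 2.982 0.316
vertex -3.658 3.447 -0.868
endloop
endfacet
facet normal -0.613 0.288 -0.736
outer loop
vertex -3.658 3.447 -0.868
vertex -4.249 1.558 -1.116
vertex -4.74 2.218 -0.448
endloop
endfacet
facet normal 0.613 -0.288 0.736
outer loop
vertex -3.753 1.754 0.736
vertex -2.18 2.322 -0.352
vertex -2.671 2.982 0.316
endloop
endfacet
facet normal -0.640 -0.727 0.248
outer loop
vertex -3.262 1.093 0.068
vertex -3.753 1.754 0.736
vertex -4.249 1.558 -1.116
endloop
endfacet
facet normal 0.613 -0.288 0.736
outer loop
vertex -3.262 1.093 0.068
vertex -2.18 2.322 -0.352
vertex -3.753 1.754 0.736
endloop
endfacet
facet normal 0.640 0.727 -0.248
outer loop
vertex -2.671 2.982 0.316
vertex -2.18 2.322 -0.352
vertex -3.658 3.447 -0.868
endloop
endfacet
facet normal -0.613 0.288 -0.736
outer loop
vertex -3.167 2.786 -1.536
vertex -4.249 1.558 -1.116
vertex -3.658 3.447 -0.868
endloop
endfacet
facet normal 0.640 0.727 -0.249
outer loop
vertex -3.658 3.447 -0.868
vertex -2.18 2.322 -0.352
vertex -3.167 2.786 -1.536
endloop
endfacet
facet normal 0.463 -0.623 -0.630
outer loop
vertex -3.167 2.786 -1.536
vertex -3.262 1.093 0.068
vertex -4.249 1.558 -1.116
endloop
endfacet
facet normal 0.463 -0.623 -0.630
outer loop
vertex -2.18 2.322 -0.352
vertex -3.262 1.093 0.068
vertex -3.167 2.786 -1.536
endloop
endfacet
facet normal -0.483 0.734 -0.477
outer loop
vertex 0.106 0.279 3.097
vertex 0.803 0.309 2.438
vertex -0.53 -0.603 2.384
endloop
endfacet
facet normal -0.726 -0.031 0.687
outer loop
vertex 0.277 -1.829 3.182
vertex 0.106 0.279 3.097
vertex -0.53 -0.603 2.384
endloop
endfacet
facet normal -0.483 0.734 -0.478
outer loop
vertex -0.53 -0.603 2.384
vertex 0.803 0.309 2.438
vertex 0.168 -0.573 1.725
endloop
endfacet
facet normal -0.489 -0.679 -0.548
outer loop
vertex 0.168 -0.573 1.725
vertex 0.277 -1.829 3.182
vertex -0.53 -0.603 2.384
endloop
endfacet
facet normal 0.489 0.679 0.548
outer loop
vertex 0.106 0.279 3.097
vertex 1.61 -0.917 3.236
vertex 0.803 0.309 2.438
endloop
endfacet
facet normal -0.727 -0.031 0.686
outer loop
vertex 0.912 -0.947 3.895
vertex 0.106 0.279 3.097
vertex 0.277 -1.829 3.182
endloop
endfacet
facet normal 0.489 0.678 0.549
outer loop
vertex 0.912 -0.947 3.895
vertex 1.61 -0.917 3.236
vertex 0.106 0.279 3.097
endloop
endfacet
facet normal 0.727 0.032 -0.686
outer loop
vertex 0.803 0.309 2.438
vertex 1.61 -0.917 3.236
vertex 0.168 -0.573 1.725
endloop
endfacet
facet normal -0.489 -0.678 -0.548
outer loop
vertex 0.974 -1.799 2.523
vertex 0.277 -1.829 3.182
vertex 0.168 -0.573 1.725
endloop
endfacet
facet normal 0.727 0.031 -0.686
outer loop
vertex 0.168 -0.573 1.725
vertex 1.61 -0.917 3.236
vertex 0.974 -1.799 2.523
endloop
endfacet
facet normal 0.483 -0.734 0.478
outer loop
vertex 0.974 -1.799 2.523
vertex 0.912 -0.947 3.895
vertex 0.277 -1.829 3.182
endloop
endfacet
facet normal 0.483 -0.734 0.478
outer loop
vertex 1.61 -0.917 3.236
vertex 0.912 -0.947 3.895
vertex 0.974 -1.799 2.523
endloop
endfacet

endsolid


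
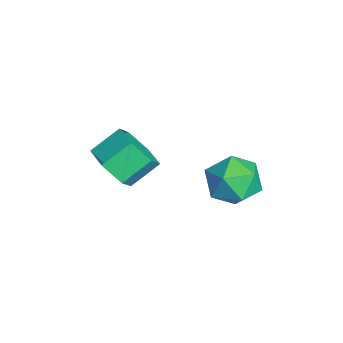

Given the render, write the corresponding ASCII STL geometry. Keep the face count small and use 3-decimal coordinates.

solid 
facet normal 0.260 -0.780 -0.570
outer loop
vertex 3.722 -1.824 -0.089
vertex 3.236 -1.526 -0.719
vertex 4.052 -1.293 -0.665
endloop
endfacet
facet normal 0.884 -0.045 0.465
outer loop
vertex 3.722 -1.824 -0.089
vertex 4.052 -1.293 -0.665
vertex 3.43 -0.952 0.549
endloop
endfacet
facet normal 0.884 -0.044 0.465
outer loop
vertex 3.43 -0.952 0.549
vertex 4.052 -1.293 -0.665
vertex 3.759 -0.42 -0.026
endloop
endfacet
facet normal -0.262 0.778 0.570
outer loop
vertex 3.43 -0.952 0.549
vertex 3.759 -0.42 -0.026
vertex 2.944 -0.654 -0.081
endloop
endfacet
facet normal 0.260 -0.779 -0.570
outer loop
vertex 4.052 -1.293 -0.665
vertex 3.236 -1.526 -0.719
vertex 3.565 -0.995 -1.295
endloop
endfacet
facet normal 0.777 0.520 -0.355
outer loop
vertex 4.052 -1.293 -0.665
vertex 3.565 -0.995 -1.295
vertex 3.759 -0.42 -0.026
endloop
endfacet
facet normal 0.778 0.519 -0.354
outer loop
vertex 3.759 -0.42 -0.026
vertex 3.565 -0.995 -1.295
vertex 3.273 -0.122 -0.657
endloop
endfacet
facet normal -0.262 0.779 0.570
outer loop
vertex 3.759 -0.42 -0.026
vertex 3.273 -0.122 -0.657
vertex 2.944 -0.654 -0.081
endloop
endfacet
facet normal 0.261 -0.779 -0.570
outer loop
vertex 3.565 -0.995 -1.295
vertex 3.236 -1.526 -0.719
vertex 2.75 -1.228 -1.349
endloop
endfacet
facet normal -0.107 0.563 -0.819
outer loop
vertex 3.565 -0.995 -1.295
vertex 2.75 -1.228 -1.349
vertex 3.273 -0.122 -0.657
endloop
endfacet
facet normal -0.107 0.563 -0.819
outer loop
vertex 3.273 -0.122 -0.657
vertex 2.75 -1.228 -1.349
vertex 2.458 -0.356 -0.711
endloop
endfacet
facet normal -0.261 0.779 0.570
outer loop
vertex 3.273 -0.122 -0.657
vertex 2.458 -0.356 -0.711
vertex 2.944 -0.654 -0.081
endloop
endfacet
facet normal 0.262 -0.778 -0.570
outer loop
vertex 2.75 -1.228 -1.349
vertex 3.236 -1.526 -0.719
vertex 2.421 -1.76 -0.774
endloop
endfacet
facet normal -0.884 0.044 -0.465
outer loop
vertex 2.75 -1.228 -1.349
vertex 2.421 -1.76 -0.774
vertex 2.458 -0.356 -0.711
endloop
endfacet
facet normal -0.884 0.044 -0.466
outer loop
vertex 2.458 -0.356 -0.711
vertex 2.421 -1.76 -0.774
vertex 2.128 -0.887 -0.135
endloop
endfacet
facet normal -0.260 0.780 0.570
outer loop
vertex 2.458 -0.356 -0.711
vertex 2.128 -0.887 -0.135
vertex 2.944 -0.654 -0.081
endloop
endfacet
facet normal 0.262 -0.779 -0.570
outer loop
vertex 2.421 -1.76 -0.774
vertex 3.236 -1.526 -0.719
vertex 2.907 -2.058 -0.143
endloop
endfacet
facet normal -0.778 -0.520 0.354
outer loop
vertex 2.421 -1.76 -0.774
vertex 2.907 -2.058 -0.143
vertex 2.128 -0.887 -0.135
endloop
endfacet
facet normal -0.777 -0.519 0.355
outer loop
vertex 2.128 -0.887 -0.135
vertex 2.907 -2.058 -0.143
vertex 2.615 -1.185 0.495
endloop
endfacet
facet normal -0.260 0.779 0.570
outer loop
vertex 2.128 -0.887 -0.135
vertex 2.615 -1.185 0.495
vertex 2.944 -0.654 -0.081
endloop
endfacet
facet normal 0.261 -0.779 -0.570
outer loop
vertex 2.907 -2.058 -0.143
vertex 3.236 -1.526 -0.719
vertex 3.722 -1.824 -0.089
endloop
endfacet
facet normal 0.107 -0.563 0.819
outer loop
vertex 2.907 -2.058 -0.143
vertex 3.722 -1.824 -0.089
vertex 2.615 -1.185 0.495
endloop
endfacet
facet normal 0.107 -0.564 0.819
outer loop
vertex 2.615 -1.185 0.495
vertex 3.722 -1.824 -0.089
vertex 3.43 -0.952 0.549
endloop
endfacet
facet normal -0.261 0.779 0.570
outer loop
vertex 2.615 -1.185 0.495
vertex 3.43 -0.952 0.549
vertex 2.944 -0.654 -0.081
endloop
endfacet
facet normal 0.110 0.960 0.257
outer loop
vertex 4.064 2.698 -1.499
vertex 3.336 2.625 -0.916
vertex 4.201 2.444 -0.609
endloop
endfacet
facet normal 0.736 0.672 0.079
outer loop
vertex 4.064 2.698 -1.499
vertex 4.201 2.444 -0.609
vertex 4.668 2.013 -1.296
endloop
endfacet
facet normal 0.684 0.428 -0.591
outer loop
vertex 4.064 2.698 -1.499
vertex 4.668 2.013 -1.296
vertex 4.09 1.926 -2.028
endloop
endfacet
facet normal 0.025 0.566 -0.824
outer loop
vertex 4.064 2.698 -1.499
vertex 4.09 1.926 -2.028
vertex 3.267 2.305 -1.793
endloop
endfacet
facet normal -0.330 0.895 -0.300
outer loop
vertex 4.064 2.698 -1.499
vertex 3.267 2.305 -1.793
vertex 3.336 2.625 -0.916
endloop
endfacet
facet normal 0.854 0.115 0.508
outer loop
vertex 4.668 2.013 -1.296
vertex 4.201 2.444 -0.609
vertex 4.313 1.515 -0.587
endloop
endfacet
facet normal -0.161 0.581 0.798
outer loop
vertex 4.201 2.444 -0.609
vertex 3.336 2.625 -0.916
vertex 3.49 1.894 -0.352
endloop
endfacet
facet normal -0.874 0.474 -0.104
outer loop
vertex 3.336 2.625 -0.916
vertex 3.267 2.305 -1.793
vertex 2.912 1.807 -1.084
endloop
endfacet
facet normal -0.299 -0.059 -0.952
outer loop
vertex 3.267 2.305 -1.793
vertex 4.09 1.926 -2.028
vertex 3.379 1.376 -1.771
endloop
endfacet
facet normal 0.769 -0.281 -0.574
outer loop
vertex 4.09 1.926 -2.028
vertex 4.668 2.013 -1.296
vertex 4.244 1.195 -1.464
endloop
endfacet
facet normal -0.025 -0.566 0.824
outer loop
vertex 3.516 1.122 -0.881
vertex 4.313 1.515 -0.587
vertex 3.49 1.894 -0.352
endloop
endfacet
facet normal -0.684 -0.428 0.591
outer loop
vertex 3.516 1.122 -0.881
vertex 3.49 1.894 -0.352
vertex 2.912 1.807 -1.084
endloop
endfacet
facet normal -0.736 -0.672 -0.079
outer loop
vertex 3.516 1.122 -0.881
vertex 2.912 1.807 -1.084
vertex 3.379 1.376 -1.771
endloop
endfacet
facet normal -0.110 -0.960 -0.257
outer loop
vertex 3.516 1.122 -0.881
vertex 3.379 1.376 -1.771
vertex 4.244 1.195 -1.464
endloop
endfacet
facet normal 0.330 -0.895 0.300
outer loop
vertex 3.516 1.122 -0.881
vertex 4.244 1.195 -1.464
vertex 4.313 1.515 -0.587
endloop
endfacet
facet normal 0.299 0.059 0.952
outer loop
vertex 3.49 1.894 -0.352
vertex 4.313 1.515 -0.587
vertex 4.201 2.444 -0.609
endloop
endfacet
facet normal -0.769 0.281 0.574
outer loop
vertex 2.912 1.807 -1.084
vertex 3.49 1.894 -0.352
vertex 3.336 2.625 -0.916
endloop
endfacet
facet normal -0.854 -0.115 -0.508
outer loop
vertex 3.379 1.376 -1.771
vertex 2.912 1.807 -1.084
vertex 3.267 2.305 -1.793
endloop
endfacet
facet normal 0.161 -0.581 -0.798
outer loop
vertex 4.244 1.195 -1.464
vertex 3.379 1.376 -1.771
vertex 4.09 1.926 -2.028
endloop
endfacet
facet normal 0.874 -0.474 0.104
outer loop
vertex 4.313 1.515 -0.587
vertex 4.244 1.195 -1.464
vertex 4.668 2.013 -1.296
endloop
endfacet

endsolid
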